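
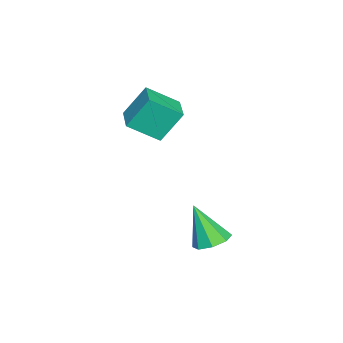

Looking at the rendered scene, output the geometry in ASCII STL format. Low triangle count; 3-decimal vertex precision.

solid 
facet normal -0.925 -0.376 -0.048
outer loop
vertex -2.281 -3.181 3.298
vertex -2.755 -1.9 2.391
vertex -1.869 -4.018 1.901
endloop
endfacet
facet normal 0.289 -0.781 0.553
outer loop
vertex -0.545 -3.48 1.969
vertex -2.281 -3.181 3.298
vertex -1.869 -4.018 1.901
endloop
endfacet
facet normal -0.925 -0.376 -0.048
outer loop
vertex -1.869 -4.018 1.901
vertex -2.755 -1.9 2.391
vertex -2.342 -2.737 0.993
endloop
endfacet
facet normal 0.245 -0.499 -0.831
outer loop
vertex -2.342 -2.737 0.993
vertex -0.545 -3.48 1.969
vertex -1.869 -4.018 1.901
endloop
endfacet
facet normal -0.245 0.498 0.832
outer loop
vertex -2.281 -3.181 3.298
vertex -1.431 -1.362 2.459
vertex -2.755 -1.9 2.391
endloop
endfacet
facet normal 0.289 -0.781 0.553
outer loop
vertex -0.958 -2.643 3.367
vertex -2.281 -3.181 3.298
vertex -0.545 -3.48 1.969
endloop
endfacet
facet normal -0.246 0.498 0.831
outer loop
vertex -0.958 -2.643 3.367
vertex -1.431 -1.362 2.459
vertex -2.281 -3.181 3.298
endloop
endfacet
facet normal -0.289 0.781 -0.553
outer loop
vertex -2.755 -1.9 2.391
vertex -1.431 -1.362 2.459
vertex -2.342 -2.737 0.993
endloop
endfacet
facet normal 0.246 -0.498 -0.832
outer loop
vertex -1.019 -2.199 1.062
vertex -0.545 -3.48 1.969
vertex -2.342 -2.737 0.993
endloop
endfacet
facet normal -0.289 0.781 -0.553
outer loop
vertex -2.342 -2.737 0.993
vertex -1.431 -1.362 2.459
vertex -1.019 -2.199 1.062
endloop
endfacet
facet normal 0.925 0.376 0.048
outer loop
vertex -1.019 -2.199 1.062
vertex -0.958 -2.643 3.367
vertex -0.545 -3.48 1.969
endloop
endfacet
facet normal 0.926 0.376 0.048
outer loop
vertex -1.431 -1.362 2.459
vertex -0.958 -2.643 3.367
vertex -1.019 -2.199 1.062
endloop
endfacet
facet normal 0.118 0.422 -0.899
outer loop
vertex 1.999 0.773 -2.707
vertex 1.225 0.554 -2.911
vertex 1.572 1.218 -2.554
endloop
endfacet
facet normal 0.638 0.383 0.668
outer loop
vertex 1.999 0.773 -2.707
vertex 1.572 1.218 -2.554
vertex 0.995 -0.274 -1.149
endloop
endfacet
facet normal 0.116 0.423 -0.899
outer loop
vertex 1.572 1.218 -2.554
vertex 1.225 0.554 -2.911
vertex 0.941 1.274 -2.609
endloop
endfacet
facet normal -0.003 0.686 0.728
outer loop
vertex 1.572 1.218 -2.554
vertex 0.941 1.274 -2.609
vertex 0.995 -0.274 -1.149
endloop
endfacet
facet normal 0.117 0.423 -0.898
outer loop
vertex 0.941 1.274 -2.609
vertex 1.225 0.554 -2.911
vertex 0.477 0.908 -2.842
endloop
endfacet
facet normal -0.669 0.497 0.552
outer loop
vertex 0.941 1.274 -2.609
vertex 0.477 0.908 -2.842
vertex 0.995 -0.274 -1.149
endloop
endfacet
facet normal 0.117 0.423 -0.899
outer loop
vertex 0.477 0.908 -2.842
vertex 1.225 0.554 -2.911
vertex 0.45 0.335 -3.115
endloop
endfacet
facet normal -0.967 -0.072 0.246
outer loop
vertex 0.477 0.908 -2.842
vertex 0.45 0.335 -3.115
vertex 0.995 -0.274 -1.149
endloop
endfacet
facet normal 0.117 0.422 -0.899
outer loop
vertex 0.45 0.335 -3.115
vertex 1.225 0.554 -2.911
vertex 0.877 -0.11 -3.268
endloop
endfacet
facet normal -0.724 -0.690 -0.013
outer loop
vertex 0.45 0.335 -3.115
vertex 0.877 -0.11 -3.268
vertex 0.995 -0.274 -1.149
endloop
endfacet
facet normal 0.117 0.422 -0.899
outer loop
vertex 0.877 -0.11 -3.268
vertex 1.225 0.554 -2.911
vertex 1.508 -0.166 -3.212
endloop
endfacet
facet normal -0.082 -0.994 -0.072
outer loop
vertex 0.877 -0.11 -3.268
vertex 1.508 -0.166 -3.212
vertex 0.995 -0.274 -1.149
endloop
endfacet
facet normal 0.117 0.422 -0.899
outer loop
vertex 1.508 -0.166 -3.212
vertex 1.225 0.554 -2.911
vertex 1.972 0.2 -2.98
endloop
endfacet
facet normal 0.584 -0.805 0.103
outer loop
vertex 1.508 -0.166 -3.212
vertex 1.972 0.2 -2.98
vertex 0.995 -0.274 -1.149
endloop
endfacet
facet normal 0.117 0.423 -0.899
outer loop
vertex 1.972 0.2 -2.98
vertex 1.225 0.554 -2.911
vertex 1.999 0.773 -2.707
endloop
endfacet
facet normal 0.881 -0.236 0.409
outer loop
vertex 1.972 0.2 -2.98
vertex 1.999 0.773 -2.707
vertex 0.995 -0.274 -1.149
endloop
endfacet

endsolid


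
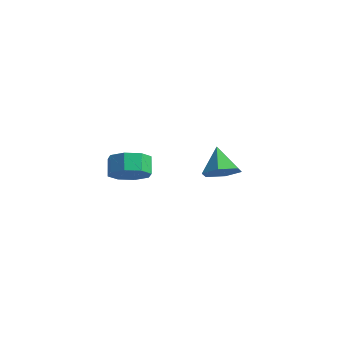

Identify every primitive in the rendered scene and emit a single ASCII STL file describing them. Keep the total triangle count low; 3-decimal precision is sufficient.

solid 
facet normal 0.518 -0.414 -0.748
outer loop
vertex 2.778 -2.842 2.397
vertex 2.007 -3.521 2.239
vertex 2.239 -2.575 1.876
endloop
endfacet
facet normal 0.523 0.846 -0.107
outer loop
vertex 2.778 -2.842 2.397
vertex 2.239 -2.575 1.876
vertex 2.225 -2.399 3.198
endloop
endfacet
facet normal 0.522 0.846 -0.107
outer loop
vertex 2.225 -2.399 3.198
vertex 2.239 -2.575 1.876
vertex 1.685 -2.132 2.678
endloop
endfacet
facet normal -0.517 0.414 0.749
outer loop
vertex 2.225 -2.399 3.198
vertex 1.685 -2.132 2.678
vertex 1.453 -3.079 3.041
endloop
endfacet
facet normal 0.517 -0.414 -0.749
outer loop
vertex 2.239 -2.575 1.876
vertex 2.007 -3.521 2.239
vertex 1.563 -2.862 1.568
endloop
endfacet
facet normal -0.110 0.836 -0.538
outer loop
vertex 2.239 -2.575 1.876
vertex 1.563 -2.862 1.568
vertex 1.685 -2.132 2.678
endloop
endfacet
facet normal -0.110 0.836 -0.538
outer loop
vertex 1.685 -2.132 2.678
vertex 1.563 -2.862 1.568
vertex 1.01 -2.419 2.37
endloop
endfacet
facet normal -0.518 0.414 0.749
outer loop
vertex 1.685 -2.132 2.678
vertex 1.01 -2.419 2.37
vertex 1.453 -3.079 3.041
endloop
endfacet
facet normal 0.517 -0.414 -0.749
outer loop
vertex 1.563 -2.862 1.568
vertex 2.007 -3.521 2.239
vertex 1.148 -3.536 1.654
endloop
endfacet
facet normal -0.679 0.335 -0.653
outer loop
vertex 1.563 -2.862 1.568
vertex 1.148 -3.536 1.654
vertex 1.01 -2.419 2.37
endloop
endfacet
facet normal -0.678 0.336 -0.654
outer loop
vertex 1.01 -2.419 2.37
vertex 1.148 -3.536 1.654
vertex 0.594 -3.093 2.455
endloop
endfacet
facet normal -0.518 0.414 0.749
outer loop
vertex 1.01 -2.419 2.37
vertex 0.594 -3.093 2.455
vertex 1.453 -3.079 3.041
endloop
endfacet
facet normal 0.517 -0.414 -0.749
outer loop
vertex 1.148 -3.536 1.654
vertex 2.007 -3.521 2.239
vertex 1.235 -4.201 2.082
endloop
endfacet
facet normal -0.848 -0.360 -0.388
outer loop
vertex 1.148 -3.536 1.654
vertex 1.235 -4.201 2.082
vertex 0.594 -3.093 2.455
endloop
endfacet
facet normal -0.849 -0.361 -0.386
outer loop
vertex 0.594 -3.093 2.455
vertex 1.235 -4.201 2.082
vertex 0.682 -3.758 2.883
endloop
endfacet
facet normal -0.518 0.414 0.749
outer loop
vertex 0.594 -3.093 2.455
vertex 0.682 -3.758 2.883
vertex 1.453 -3.079 3.041
endloop
endfacet
facet normal 0.517 -0.414 -0.749
outer loop
vertex 1.235 -4.201 2.082
vertex 2.007 -3.521 2.239
vertex 1.775 -4.468 2.602
endloop
endfacet
facet normal -0.522 -0.846 0.108
outer loop
vertex 1.235 -4.201 2.082
vertex 1.775 -4.468 2.602
vertex 0.682 -3.758 2.883
endloop
endfacet
facet normal -0.522 -0.846 0.107
outer loop
vertex 0.682 -3.758 2.883
vertex 1.775 -4.468 2.602
vertex 1.221 -4.025 3.404
endloop
endfacet
facet normal -0.518 0.414 0.748
outer loop
vertex 0.682 -3.758 2.883
vertex 1.221 -4.025 3.404
vertex 1.453 -3.079 3.041
endloop
endfacet
facet normal 0.518 -0.414 -0.749
outer loop
vertex 1.775 -4.468 2.602
vertex 2.007 -3.521 2.239
vertex 2.45 -4.181 2.91
endloop
endfacet
facet normal 0.110 -0.836 0.538
outer loop
vertex 1.775 -4.468 2.602
vertex 2.45 -4.181 2.91
vertex 1.221 -4.025 3.404
endloop
endfacet
facet normal 0.110 -0.836 0.538
outer loop
vertex 1.221 -4.025 3.404
vertex 2.45 -4.181 2.91
vertex 1.897 -3.738 3.712
endloop
endfacet
facet normal -0.517 0.414 0.749
outer loop
vertex 1.221 -4.025 3.404
vertex 1.897 -3.738 3.712
vertex 1.453 -3.079 3.041
endloop
endfacet
facet normal 0.518 -0.414 -0.749
outer loop
vertex 2.45 -4.181 2.91
vertex 2.007 -3.521 2.239
vertex 2.866 -3.507 2.825
endloop
endfacet
facet normal 0.678 -0.336 0.653
outer loop
vertex 2.45 -4.181 2.91
vertex 2.866 -3.507 2.825
vertex 1.897 -3.738 3.712
endloop
endfacet
facet normal 0.678 -0.334 0.654
outer loop
vertex 1.897 -3.738 3.712
vertex 2.866 -3.507 2.825
vertex 2.312 -3.064 3.626
endloop
endfacet
facet normal -0.517 0.414 0.749
outer loop
vertex 1.897 -3.738 3.712
vertex 2.312 -3.064 3.626
vertex 1.453 -3.079 3.041
endloop
endfacet
facet normal 0.518 -0.414 -0.749
outer loop
vertex 2.866 -3.507 2.825
vertex 2.007 -3.521 2.239
vertex 2.778 -2.842 2.397
endloop
endfacet
facet normal 0.848 0.361 0.387
outer loop
vertex 2.866 -3.507 2.825
vertex 2.778 -2.842 2.397
vertex 2.312 -3.064 3.626
endloop
endfacet
facet normal 0.849 0.360 0.387
outer loop
vertex 2.312 -3.064 3.626
vertex 2.778 -2.842 2.397
vertex 2.225 -2.399 3.198
endloop
endfacet
facet normal -0.517 0.414 0.749
outer loop
vertex 2.312 -3.064 3.626
vertex 2.225 -2.399 3.198
vertex 1.453 -3.079 3.041
endloop
endfacet
facet normal 0.559 -0.288 -0.777
outer loop
vertex 2.108 1.83 1.058
vertex 1.616 2.515 0.45
vertex 2.475 2.799 0.963
endloop
endfacet
facet normal 0.400 -0.062 0.914
outer loop
vertex 2.108 1.83 1.058
vertex 2.475 2.799 0.963
vertex 0.664 3.005 1.77
endloop
endfacet
facet normal 0.559 -0.288 -0.777
outer loop
vertex 2.475 2.799 0.963
vertex 1.616 2.515 0.45
vertex 1.983 3.484 0.355
endloop
endfacet
facet normal 0.339 0.749 0.569
outer loop
vertex 2.475 2.799 0.963
vertex 1.983 3.484 0.355
vertex 0.664 3.005 1.77
endloop
endfacet
facet normal 0.560 -0.288 -0.777
outer loop
vertex 1.983 3.484 0.355
vertex 1.616 2.515 0.45
vertex 1.124 3.2 -0.159
endloop
endfacet
facet normal -0.324 0.946 0.018
outer loop
vertex 1.983 3.484 0.355
vertex 1.124 3.2 -0.159
vertex 0.664 3.005 1.77
endloop
endfacet
facet normal 0.560 -0.288 -0.777
outer loop
vertex 1.124 3.2 -0.159
vertex 1.616 2.515 0.45
vertex 0.757 2.232 -0.064
endloop
endfacet
facet normal -0.925 0.332 -0.187
outer loop
vertex 1.124 3.2 -0.159
vertex 0.757 2.232 -0.064
vertex 0.664 3.005 1.77
endloop
endfacet
facet normal 0.560 -0.288 -0.777
outer loop
vertex 0.757 2.232 -0.064
vertex 1.616 2.515 0.45
vertex 1.249 1.547 0.544
endloop
endfacet
facet normal -0.863 -0.479 0.158
outer loop
vertex 0.757 2.232 -0.064
vertex 1.249 1.547 0.544
vertex 0.664 3.005 1.77
endloop
endfacet
facet normal 0.560 -0.288 -0.777
outer loop
vertex 1.249 1.547 0.544
vertex 1.616 2.515 0.45
vertex 2.108 1.83 1.058
endloop
endfacet
facet normal -0.201 -0.676 0.709
outer loop
vertex 1.249 1.547 0.544
vertex 2.108 1.83 1.058
vertex 0.664 3.005 1.77
endloop
endfacet

endsolid


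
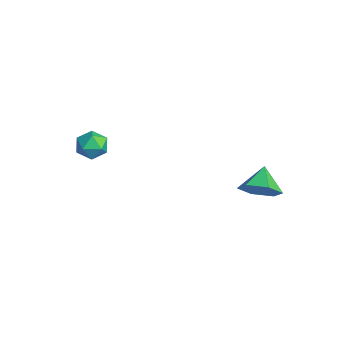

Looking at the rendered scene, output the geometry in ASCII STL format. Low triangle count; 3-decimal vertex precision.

solid 
facet normal 0.668 -0.472 -0.576
outer loop
vertex 5.093 4.142 -4.36
vertex 4.454 3.285 -4.399
vertex 4.362 4.054 -5.136
endloop
endfacet
facet normal -0.118 0.993 -0.002
outer loop
vertex 5.093 4.142 -4.36
vertex 4.362 4.054 -5.136
vertex 3.506 3.955 -3.581
endloop
endfacet
facet normal 0.668 -0.472 -0.576
outer loop
vertex 4.362 4.054 -5.136
vertex 4.454 3.285 -4.399
vertex 3.723 3.197 -5.175
endloop
endfacet
facet normal -0.737 0.566 -0.370
outer loop
vertex 4.362 4.054 -5.136
vertex 3.723 3.197 -5.175
vertex 3.506 3.955 -3.581
endloop
endfacet
facet normal 0.668 -0.472 -0.575
outer loop
vertex 3.723 3.197 -5.175
vertex 4.454 3.285 -4.399
vertex 3.815 2.428 -4.437
endloop
endfacet
facet normal -0.984 -0.169 -0.054
outer loop
vertex 3.723 3.197 -5.175
vertex 3.815 2.428 -4.437
vertex 3.506 3.955 -3.581
endloop
endfacet
facet normal 0.667 -0.472 -0.576
outer loop
vertex 3.815 2.428 -4.437
vertex 4.454 3.285 -4.399
vertex 4.546 2.515 -3.661
endloop
endfacet
facet normal -0.612 -0.477 0.630
outer loop
vertex 3.815 2.428 -4.437
vertex 4.546 2.515 -3.661
vertex 3.506 3.955 -3.581
endloop
endfacet
facet normal 0.668 -0.472 -0.576
outer loop
vertex 4.546 2.515 -3.661
vertex 4.454 3.285 -4.399
vertex 5.185 3.372 -3.622
endloop
endfacet
facet normal 0.007 -0.051 0.999
outer loop
vertex 4.546 2.515 -3.661
vertex 5.185 3.372 -3.622
vertex 3.506 3.955 -3.581
endloop
endfacet
facet normal 0.668 -0.472 -0.576
outer loop
vertex 5.185 3.372 -3.622
vertex 4.454 3.285 -4.399
vertex 5.093 4.142 -4.36
endloop
endfacet
facet normal 0.254 0.685 0.683
outer loop
vertex 5.185 3.372 -3.622
vertex 5.093 4.142 -4.36
vertex 3.506 3.955 -3.581
endloop
endfacet
facet normal -0.416 -0.187 0.890
outer loop
vertex -1.498 -2.634 -2.671
vertex -1.27 -3.473 -2.741
vertex -0.726 -2.903 -2.367
endloop
endfacet
facet normal -0.170 0.483 0.859
outer loop
vertex -1.498 -2.634 -2.671
vertex -0.726 -2.903 -2.367
vertex -0.784 -2.149 -2.802
endloop
endfacet
facet normal -0.493 0.811 0.314
outer loop
vertex -1.498 -2.634 -2.671
vertex -0.784 -2.149 -2.802
vertex -1.365 -2.253 -3.445
endloop
endfacet
facet normal -0.939 0.344 0.008
outer loop
vertex -1.498 -2.634 -2.671
vertex -1.365 -2.253 -3.445
vertex -1.665 -3.072 -3.408
endloop
endfacet
facet normal -0.891 -0.272 0.364
outer loop
vertex -1.498 -2.634 -2.671
vertex -1.665 -3.072 -3.408
vertex -1.27 -3.473 -2.741
endloop
endfacet
facet normal 0.527 0.455 0.718
outer loop
vertex -0.784 -2.149 -2.802
vertex -0.726 -2.903 -2.367
vertex -0.115 -2.688 -2.952
endloop
endfacet
facet normal 0.131 -0.628 0.767
outer loop
vertex -0.726 -2.903 -2.367
vertex -1.27 -3.473 -2.741
vertex -0.415 -3.507 -2.915
endloop
endfacet
facet normal -0.637 -0.767 -0.084
outer loop
vertex -1.27 -3.473 -2.741
vertex -1.665 -3.072 -3.408
vertex -0.996 -3.611 -3.558
endloop
endfacet
facet normal -0.714 0.232 -0.661
outer loop
vertex -1.665 -3.072 -3.408
vertex -1.365 -2.253 -3.445
vertex -1.054 -2.857 -3.993
endloop
endfacet
facet normal 0.006 0.986 -0.165
outer loop
vertex -1.365 -2.253 -3.445
vertex -0.784 -2.149 -2.802
vertex -0.51 -2.287 -3.619
endloop
endfacet
facet normal 0.939 -0.344 -0.008
outer loop
vertex -0.282 -3.126 -3.689
vertex -0.115 -2.688 -2.952
vertex -0.415 -3.507 -2.915
endloop
endfacet
facet normal 0.493 -0.811 -0.314
outer loop
vertex -0.282 -3.126 -3.689
vertex -0.415 -3.507 -2.915
vertex -0.996 -3.611 -3.558
endloop
endfacet
facet normal 0.170 -0.483 -0.859
outer loop
vertex -0.282 -3.126 -3.689
vertex -0.996 -3.611 -3.558
vertex -1.054 -2.857 -3.993
endloop
endfacet
facet normal 0.416 0.187 -0.890
outer loop
vertex -0.282 -3.126 -3.689
vertex -1.054 -2.857 -3.993
vertex -0.51 -2.287 -3.619
endloop
endfacet
facet normal 0.891 0.272 -0.364
outer loop
vertex -0.282 -3.126 -3.689
vertex -0.51 -2.287 -3.619
vertex -0.115 -2.688 -2.952
endloop
endfacet
facet normal 0.714 -0.232 0.661
outer loop
vertex -0.415 -3.507 -2.915
vertex -0.115 -2.688 -2.952
vertex -0.726 -2.903 -2.367
endloop
endfacet
facet normal -0.006 -0.986 0.165
outer loop
vertex -0.996 -3.611 -3.558
vertex -0.415 -3.507 -2.915
vertex -1.27 -3.473 -2.741
endloop
endfacet
facet normal -0.527 -0.455 -0.718
outer loop
vertex -1.054 -2.857 -3.993
vertex -0.996 -3.611 -3.558
vertex -1.665 -3.072 -3.408
endloop
endfacet
facet normal -0.131 0.628 -0.767
outer loop
vertex -0.51 -2.287 -3.619
vertex -1.054 -2.857 -3.993
vertex -1.365 -2.253 -3.445
endloop
endfacet
facet normal 0.637 0.767 0.084
outer loop
vertex -0.115 -2.688 -2.952
vertex -0.51 -2.287 -3.619
vertex -0.784 -2.149 -2.802
endloop
endfacet

endsolid


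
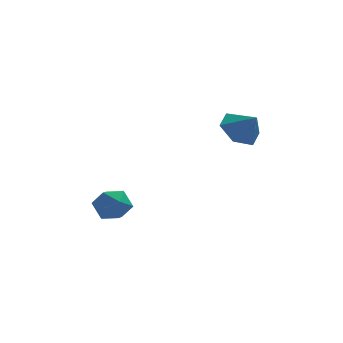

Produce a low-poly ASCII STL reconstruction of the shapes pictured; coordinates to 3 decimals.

solid 
facet normal -0.685 0.409 0.602
outer loop
vertex -2.442 -1.032 -3.902
vertex -2.026 -1.335 -3.223
vertex -1.835 -0.563 -3.53
endloop
endfacet
facet normal -0.613 0.790 0.004
outer loop
vertex -2.442 -1.032 -3.902
vertex -1.835 -0.563 -3.53
vertex -1.886 -0.598 -4.38
endloop
endfacet
facet normal -0.754 0.362 -0.548
outer loop
vertex -2.442 -1.032 -3.902
vertex -1.886 -0.598 -4.38
vertex -2.108 -1.391 -4.598
endloop
endfacet
facet normal -0.913 -0.285 -0.291
outer loop
vertex -2.442 -1.032 -3.902
vertex -2.108 -1.391 -4.598
vertex -2.194 -1.846 -3.883
endloop
endfacet
facet normal -0.871 -0.256 0.420
outer loop
vertex -2.442 -1.032 -3.902
vertex -2.194 -1.846 -3.883
vertex -2.026 -1.335 -3.223
endloop
endfacet
facet normal 0.070 0.997 -0.045
outer loop
vertex -1.886 -0.598 -4.38
vertex -1.835 -0.563 -3.53
vertex -1.126 -0.634 -3.997
endloop
endfacet
facet normal -0.048 0.379 0.924
outer loop
vertex -1.835 -0.563 -3.53
vertex -2.026 -1.335 -3.223
vertex -1.212 -1.089 -3.282
endloop
endfacet
facet normal -0.349 -0.696 0.628
outer loop
vertex -2.026 -1.335 -3.223
vertex -2.194 -1.846 -3.883
vertex -1.434 -1.882 -3.5
endloop
endfacet
facet normal -0.419 -0.742 -0.523
outer loop
vertex -2.194 -1.846 -3.883
vertex -2.108 -1.391 -4.598
vertex -1.485 -1.917 -4.35
endloop
endfacet
facet normal -0.160 0.303 -0.940
outer loop
vertex -2.108 -1.391 -4.598
vertex -1.886 -0.598 -4.38
vertex -1.294 -1.145 -4.657
endloop
endfacet
facet normal 0.913 0.285 0.291
outer loop
vertex -0.878 -1.448 -3.978
vertex -1.126 -0.634 -3.997
vertex -1.212 -1.089 -3.282
endloop
endfacet
facet normal 0.754 -0.362 0.548
outer loop
vertex -0.878 -1.448 -3.978
vertex -1.212 -1.089 -3.282
vertex -1.434 -1.882 -3.5
endloop
endfacet
facet normal 0.613 -0.790 -0.004
outer loop
vertex -0.878 -1.448 -3.978
vertex -1.434 -1.882 -3.5
vertex -1.485 -1.917 -4.35
endloop
endfacet
facet normal 0.685 -0.409 -0.602
outer loop
vertex -0.878 -1.448 -3.978
vertex -1.485 -1.917 -4.35
vertex -1.294 -1.145 -4.657
endloop
endfacet
facet normal 0.871 0.256 -0.420
outer loop
vertex -0.878 -1.448 -3.978
vertex -1.294 -1.145 -4.657
vertex -1.126 -0.634 -3.997
endloop
endfacet
facet normal 0.419 0.742 0.523
outer loop
vertex -1.212 -1.089 -3.282
vertex -1.126 -0.634 -3.997
vertex -1.835 -0.563 -3.53
endloop
endfacet
facet normal 0.160 -0.303 0.940
outer loop
vertex -1.434 -1.882 -3.5
vertex -1.212 -1.089 -3.282
vertex -2.026 -1.335 -3.223
endloop
endfacet
facet normal -0.070 -0.997 0.045
outer loop
vertex -1.485 -1.917 -4.35
vertex -1.434 -1.882 -3.5
vertex -2.194 -1.846 -3.883
endloop
endfacet
facet normal 0.048 -0.379 -0.924
outer loop
vertex -1.294 -1.145 -4.657
vertex -1.485 -1.917 -4.35
vertex -2.108 -1.391 -4.598
endloop
endfacet
facet normal 0.349 0.696 -0.628
outer loop
vertex -1.126 -0.634 -3.997
vertex -1.294 -1.145 -4.657
vertex -1.886 -0.598 -4.38
endloop
endfacet
facet normal -0.493 0.499 -0.713
outer loop
vertex 3.565 -2.441 -0.514
vertex 3.132 -1.938 0.137
vertex 3.94 -1.644 -0.216
endloop
endfacet
facet normal 0.914 -0.395 -0.094
outer loop
vertex 3.565 -2.441 -0.514
vertex 3.94 -1.644 -0.216
vertex 3.688 -2.502 0.943
endloop
endfacet
facet normal -0.493 0.499 -0.713
outer loop
vertex 3.94 -1.644 -0.216
vertex 3.132 -1.938 0.137
vertex 3.507 -1.141 0.436
endloop
endfacet
facet normal 0.885 0.261 0.386
outer loop
vertex 3.94 -1.644 -0.216
vertex 3.507 -1.141 0.436
vertex 3.688 -2.502 0.943
endloop
endfacet
facet normal -0.492 0.499 -0.713
outer loop
vertex 3.507 -1.141 0.436
vertex 3.132 -1.938 0.137
vertex 2.698 -1.435 0.789
endloop
endfacet
facet normal 0.257 0.367 0.894
outer loop
vertex 3.507 -1.141 0.436
vertex 2.698 -1.435 0.789
vertex 3.688 -2.502 0.943
endloop
endfacet
facet normal -0.492 0.499 -0.713
outer loop
vertex 2.698 -1.435 0.789
vertex 3.132 -1.938 0.137
vertex 2.323 -2.232 0.49
endloop
endfacet
facet normal -0.342 -0.185 0.921
outer loop
vertex 2.698 -1.435 0.789
vertex 2.323 -2.232 0.49
vertex 3.688 -2.502 0.943
endloop
endfacet
facet normal -0.492 0.498 -0.713
outer loop
vertex 2.323 -2.232 0.49
vertex 3.132 -1.938 0.137
vertex 2.757 -2.735 -0.161
endloop
endfacet
facet normal -0.313 -0.841 0.441
outer loop
vertex 2.323 -2.232 0.49
vertex 2.757 -2.735 -0.161
vertex 3.688 -2.502 0.943
endloop
endfacet
facet normal -0.493 0.499 -0.713
outer loop
vertex 2.757 -2.735 -0.161
vertex 3.132 -1.938 0.137
vertex 3.565 -2.441 -0.514
endloop
endfacet
facet normal 0.315 -0.947 -0.066
outer loop
vertex 2.757 -2.735 -0.161
vertex 3.565 -2.441 -0.514
vertex 3.688 -2.502 0.943
endloop
endfacet

endsolid


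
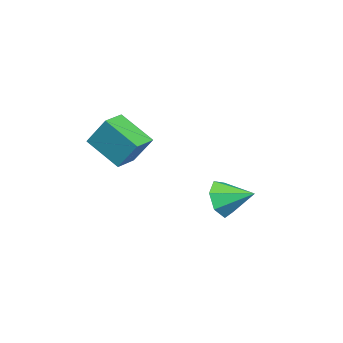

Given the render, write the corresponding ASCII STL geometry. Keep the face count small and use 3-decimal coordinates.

solid 
facet normal -0.988 0.143 0.053
outer loop
vertex 2.251 -2.928 2.207
vertex 2.447 -2.025 3.426
vertex 2.394 -1.554 1.166
endloop
endfacet
facet normal -0.127 -0.591 -0.797
outer loop
vertex 3.373 -1.695 1.114
vertex 2.251 -2.928 2.207
vertex 2.394 -1.554 1.166
endloop
endfacet
facet normal -0.988 0.144 0.053
outer loop
vertex 2.394 -1.554 1.166
vertex 2.447 -2.025 3.426
vertex 2.591 -0.65 2.385
endloop
endfacet
facet normal 0.082 0.794 -0.602
outer loop
vertex 2.591 -0.65 2.385
vertex 3.373 -1.695 1.114
vertex 2.394 -1.554 1.166
endloop
endfacet
facet normal -0.082 -0.794 0.602
outer loop
vertex 2.251 -2.928 2.207
vertex 3.426 -2.166 3.374
vertex 2.447 -2.025 3.426
endloop
endfacet
facet normal -0.128 -0.590 -0.797
outer loop
vertex 3.229 -3.07 2.155
vertex 2.251 -2.928 2.207
vertex 3.373 -1.695 1.114
endloop
endfacet
facet normal -0.083 -0.794 0.602
outer loop
vertex 3.229 -3.07 2.155
vertex 3.426 -2.166 3.374
vertex 2.251 -2.928 2.207
endloop
endfacet
facet normal 0.127 0.590 0.797
outer loop
vertex 2.447 -2.025 3.426
vertex 3.426 -2.166 3.374
vertex 2.591 -0.65 2.385
endloop
endfacet
facet normal 0.083 0.794 -0.602
outer loop
vertex 3.569 -0.792 2.333
vertex 3.373 -1.695 1.114
vertex 2.591 -0.65 2.385
endloop
endfacet
facet normal 0.128 0.590 0.797
outer loop
vertex 2.591 -0.65 2.385
vertex 3.426 -2.166 3.374
vertex 3.569 -0.792 2.333
endloop
endfacet
facet normal 0.988 -0.143 -0.053
outer loop
vertex 3.569 -0.792 2.333
vertex 3.229 -3.07 2.155
vertex 3.373 -1.695 1.114
endloop
endfacet
facet normal 0.988 -0.143 -0.053
outer loop
vertex 3.426 -2.166 3.374
vertex 3.229 -3.07 2.155
vertex 3.569 -0.792 2.333
endloop
endfacet
facet normal 0.020 -0.939 -0.344
outer loop
vertex -1.435 0.423 -2.824
vertex -1.825 0.11 -1.993
vertex -2.276 0.397 -2.802
endloop
endfacet
facet normal -0.040 0.775 -0.631
outer loop
vertex -1.435 0.423 -2.824
vertex -2.276 0.397 -2.802
vertex -1.855 1.49 -1.487
endloop
endfacet
facet normal 0.020 -0.939 -0.344
outer loop
vertex -2.276 0.397 -2.802
vertex -1.825 0.11 -1.993
vertex -2.778 0.155 -2.171
endloop
endfacet
facet normal -0.700 0.643 -0.310
outer loop
vertex -2.276 0.397 -2.802
vertex -2.778 0.155 -2.171
vertex -1.855 1.49 -1.487
endloop
endfacet
facet normal 0.020 -0.939 -0.344
outer loop
vertex -2.778 0.155 -2.171
vertex -1.825 0.11 -1.993
vertex -2.562 -0.121 -1.406
endloop
endfacet
facet normal -0.841 0.388 0.377
outer loop
vertex -2.778 0.155 -2.171
vertex -2.562 -0.121 -1.406
vertex -1.855 1.49 -1.487
endloop
endfacet
facet normal 0.020 -0.939 -0.344
outer loop
vertex -2.562 -0.121 -1.406
vertex -1.825 0.11 -1.993
vertex -1.792 -0.223 -1.082
endloop
endfacet
facet normal -0.357 0.202 0.912
outer loop
vertex -2.562 -0.121 -1.406
vertex -1.792 -0.223 -1.082
vertex -1.855 1.49 -1.487
endloop
endfacet
facet normal 0.021 -0.939 -0.344
outer loop
vertex -1.792 -0.223 -1.082
vertex -1.825 0.11 -1.993
vertex -1.047 -0.074 -1.444
endloop
endfacet
facet normal 0.389 0.225 0.893
outer loop
vertex -1.792 -0.223 -1.082
vertex -1.047 -0.074 -1.444
vertex -1.855 1.49 -1.487
endloop
endfacet
facet normal 0.020 -0.939 -0.344
outer loop
vertex -1.047 -0.074 -1.444
vertex -1.825 0.11 -1.993
vertex -0.888 0.213 -2.219
endloop
endfacet
facet normal 0.834 0.440 0.334
outer loop
vertex -1.047 -0.074 -1.444
vertex -0.888 0.213 -2.219
vertex -1.855 1.49 -1.487
endloop
endfacet
facet normal 0.020 -0.939 -0.344
outer loop
vertex -0.888 0.213 -2.219
vertex -1.825 0.11 -1.993
vertex -1.435 0.423 -2.824
endloop
endfacet
facet normal 0.643 0.684 -0.344
outer loop
vertex -0.888 0.213 -2.219
vertex -1.435 0.423 -2.824
vertex -1.855 1.49 -1.487
endloop
endfacet

endsolid


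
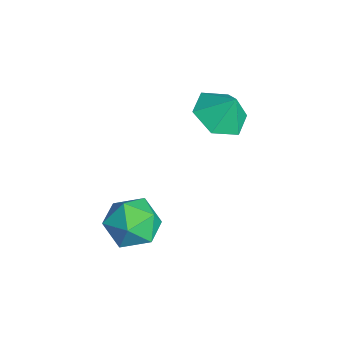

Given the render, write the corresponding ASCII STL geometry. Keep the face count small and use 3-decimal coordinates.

solid 
facet normal -0.979 0.178 0.097
outer loop
vertex 1.574 0.351 -3.301
vertex 1.515 -0.356 -2.599
vertex 1.712 0.588 -2.341
endloop
endfacet
facet normal -0.631 0.769 -0.099
outer loop
vertex 1.574 0.351 -3.301
vertex 1.712 0.588 -2.341
vertex 2.304 0.983 -3.043
endloop
endfacet
facet normal -0.296 0.634 -0.715
outer loop
vertex 1.574 0.351 -3.301
vertex 2.304 0.983 -3.043
vertex 2.472 0.282 -3.734
endloop
endfacet
facet normal -0.437 -0.041 -0.899
outer loop
vertex 1.574 0.351 -3.301
vertex 2.472 0.282 -3.734
vertex 1.985 -0.546 -3.46
endloop
endfacet
facet normal -0.859 -0.323 -0.398
outer loop
vertex 1.574 0.351 -3.301
vertex 1.985 -0.546 -3.46
vertex 1.515 -0.356 -2.599
endloop
endfacet
facet normal -0.137 0.908 0.396
outer loop
vertex 2.304 0.983 -3.043
vertex 1.712 0.588 -2.341
vertex 2.695 0.666 -2.18
endloop
endfacet
facet normal -0.699 -0.049 0.713
outer loop
vertex 1.712 0.588 -2.341
vertex 1.515 -0.356 -2.599
vertex 2.208 -0.162 -1.906
endloop
endfacet
facet normal -0.505 -0.859 -0.086
outer loop
vertex 1.515 -0.356 -2.599
vertex 1.985 -0.546 -3.46
vertex 2.376 -0.863 -2.597
endloop
endfacet
facet normal 0.179 -0.402 -0.898
outer loop
vertex 1.985 -0.546 -3.46
vertex 2.472 0.282 -3.734
vertex 2.968 -0.468 -3.299
endloop
endfacet
facet normal 0.407 0.689 -0.600
outer loop
vertex 2.472 0.282 -3.734
vertex 2.304 0.983 -3.043
vertex 3.165 0.476 -3.041
endloop
endfacet
facet normal 0.437 0.041 0.899
outer loop
vertex 3.106 -0.231 -2.339
vertex 2.695 0.666 -2.18
vertex 2.208 -0.162 -1.906
endloop
endfacet
facet normal 0.296 -0.634 0.715
outer loop
vertex 3.106 -0.231 -2.339
vertex 2.208 -0.162 -1.906
vertex 2.376 -0.863 -2.597
endloop
endfacet
facet normal 0.631 -0.769 0.099
outer loop
vertex 3.106 -0.231 -2.339
vertex 2.376 -0.863 -2.597
vertex 2.968 -0.468 -3.299
endloop
endfacet
facet normal 0.979 -0.178 -0.097
outer loop
vertex 3.106 -0.231 -2.339
vertex 2.968 -0.468 -3.299
vertex 3.165 0.476 -3.041
endloop
endfacet
facet normal 0.859 0.323 0.398
outer loop
vertex 3.106 -0.231 -2.339
vertex 3.165 0.476 -3.041
vertex 2.695 0.666 -2.18
endloop
endfacet
facet normal -0.179 0.402 0.898
outer loop
vertex 2.208 -0.162 -1.906
vertex 2.695 0.666 -2.18
vertex 1.712 0.588 -2.341
endloop
endfacet
facet normal -0.407 -0.689 0.600
outer loop
vertex 2.376 -0.863 -2.597
vertex 2.208 -0.162 -1.906
vertex 1.515 -0.356 -2.599
endloop
endfacet
facet normal 0.137 -0.908 -0.396
outer loop
vertex 2.968 -0.468 -3.299
vertex 2.376 -0.863 -2.597
vertex 1.985 -0.546 -3.46
endloop
endfacet
facet normal 0.699 0.049 -0.713
outer loop
vertex 3.165 0.476 -3.041
vertex 2.968 -0.468 -3.299
vertex 2.472 0.282 -3.734
endloop
endfacet
facet normal 0.505 0.859 0.086
outer loop
vertex 2.695 0.666 -2.18
vertex 3.165 0.476 -3.041
vertex 2.304 0.983 -3.043
endloop
endfacet
facet normal -0.304 -0.385 -0.872
outer loop
vertex 0.761 2.887 -0.499
vertex -0.077 3.368 -0.419
vertex 0.679 3.781 -0.865
endloop
endfacet
facet normal 0.939 0.201 0.281
outer loop
vertex 0.761 2.887 -0.499
vertex 0.679 3.781 -0.865
vertex 0.257 3.792 0.539
endloop
endfacet
facet normal -0.303 -0.386 -0.871
outer loop
vertex 0.679 3.781 -0.865
vertex -0.077 3.368 -0.419
vertex -0.16 4.262 -0.786
endloop
endfacet
facet normal 0.502 0.853 0.144
outer loop
vertex 0.679 3.781 -0.865
vertex -0.16 4.262 -0.786
vertex 0.257 3.792 0.539
endloop
endfacet
facet normal -0.303 -0.386 -0.871
outer loop
vertex -0.16 4.262 -0.786
vertex -0.077 3.368 -0.419
vertex -0.916 3.849 -0.34
endloop
endfacet
facet normal -0.251 0.885 0.393
outer loop
vertex -0.16 4.262 -0.786
vertex -0.916 3.849 -0.34
vertex 0.257 3.792 0.539
endloop
endfacet
facet normal -0.303 -0.386 -0.871
outer loop
vertex -0.916 3.849 -0.34
vertex -0.077 3.368 -0.419
vertex -0.833 2.955 0.027
endloop
endfacet
facet normal -0.570 0.266 0.778
outer loop
vertex -0.916 3.849 -0.34
vertex -0.833 2.955 0.027
vertex 0.257 3.792 0.539
endloop
endfacet
facet normal -0.303 -0.386 -0.871
outer loop
vertex -0.833 2.955 0.027
vertex -0.077 3.368 -0.419
vertex 0.006 2.474 -0.052
endloop
endfacet
facet normal -0.134 -0.384 0.914
outer loop
vertex -0.833 2.955 0.027
vertex 0.006 2.474 -0.052
vertex 0.257 3.792 0.539
endloop
endfacet
facet normal -0.305 -0.386 -0.871
outer loop
vertex 0.006 2.474 -0.052
vertex -0.077 3.368 -0.419
vertex 0.761 2.887 -0.499
endloop
endfacet
facet normal 0.621 -0.416 0.664
outer loop
vertex 0.006 2.474 -0.052
vertex 0.761 2.887 -0.499
vertex 0.257 3.792 0.539
endloop
endfacet

endsolid


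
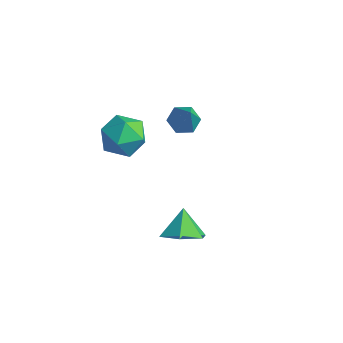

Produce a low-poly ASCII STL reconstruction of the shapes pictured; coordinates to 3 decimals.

solid 
facet normal 0.458 -0.449 -0.768
outer loop
vertex 1.918 -2.345 -3.543
vertex 1.406 -1.709 -4.22
vertex 2.347 -1.418 -3.829
endloop
endfacet
facet normal 0.406 0.093 0.909
outer loop
vertex 1.918 -2.345 -3.543
vertex 2.347 -1.418 -3.829
vertex 0.774 -1.091 -3.16
endloop
endfacet
facet normal 0.458 -0.448 -0.768
outer loop
vertex 2.347 -1.418 -3.829
vertex 1.406 -1.709 -4.22
vertex 1.835 -0.783 -4.505
endloop
endfacet
facet normal 0.368 0.800 0.473
outer loop
vertex 2.347 -1.418 -3.829
vertex 1.835 -0.783 -4.505
vertex 0.774 -1.091 -3.16
endloop
endfacet
facet normal 0.457 -0.448 -0.768
outer loop
vertex 1.835 -0.783 -4.505
vertex 1.406 -1.709 -4.22
vertex 0.893 -1.074 -4.896
endloop
endfacet
facet normal -0.291 0.957 -0.011
outer loop
vertex 1.835 -0.783 -4.505
vertex 0.893 -1.074 -4.896
vertex 0.774 -1.091 -3.16
endloop
endfacet
facet normal 0.458 -0.448 -0.768
outer loop
vertex 0.893 -1.074 -4.896
vertex 1.406 -1.709 -4.22
vertex 0.465 -2.001 -4.611
endloop
endfacet
facet normal -0.913 0.404 -0.059
outer loop
vertex 0.893 -1.074 -4.896
vertex 0.465 -2.001 -4.611
vertex 0.774 -1.091 -3.16
endloop
endfacet
facet normal 0.458 -0.448 -0.768
outer loop
vertex 0.465 -2.001 -4.611
vertex 1.406 -1.709 -4.22
vertex 0.977 -2.636 -3.935
endloop
endfacet
facet normal -0.875 -0.304 0.377
outer loop
vertex 0.465 -2.001 -4.611
vertex 0.977 -2.636 -3.935
vertex 0.774 -1.091 -3.16
endloop
endfacet
facet normal 0.458 -0.448 -0.768
outer loop
vertex 0.977 -2.636 -3.935
vertex 1.406 -1.709 -4.22
vertex 1.918 -2.345 -3.543
endloop
endfacet
facet normal -0.216 -0.460 0.861
outer loop
vertex 0.977 -2.636 -3.935
vertex 1.918 -2.345 -3.543
vertex 0.774 -1.091 -3.16
endloop
endfacet
facet normal -0.195 0.501 0.843
outer loop
vertex -3.742 0.573 -1.469
vertex -4.728 -0.071 -1.315
vertex -3.697 -0.443 -0.855
endloop
endfacet
facet normal 0.508 0.462 0.727
outer loop
vertex -3.742 0.573 -1.469
vertex -3.697 -0.443 -0.855
vertex -2.834 -0.176 -1.627
endloop
endfacet
facet normal 0.643 0.760 0.094
outer loop
vertex -3.742 0.573 -1.469
vertex -2.834 -0.176 -1.627
vertex -3.331 0.36 -2.563
endloop
endfacet
facet normal 0.024 0.983 -0.182
outer loop
vertex -3.742 0.573 -1.469
vertex -3.331 0.36 -2.563
vertex -4.502 0.424 -2.37
endloop
endfacet
facet normal -0.494 0.823 0.280
outer loop
vertex -3.742 0.573 -1.469
vertex -4.502 0.424 -2.37
vertex -4.728 -0.071 -1.315
endloop
endfacet
facet normal 0.687 -0.228 0.690
outer loop
vertex -2.834 -0.176 -1.627
vertex -3.697 -0.443 -0.855
vertex -3.258 -1.284 -1.57
endloop
endfacet
facet normal -0.451 -0.165 0.877
outer loop
vertex -3.697 -0.443 -0.855
vertex -4.728 -0.071 -1.315
vertex -4.429 -1.22 -1.377
endloop
endfacet
facet normal -0.934 0.356 -0.033
outer loop
vertex -4.728 -0.071 -1.315
vertex -4.502 0.424 -2.37
vertex -4.926 -0.684 -2.313
endloop
endfacet
facet normal -0.095 0.615 -0.782
outer loop
vertex -4.502 0.424 -2.37
vertex -3.331 0.36 -2.563
vertex -4.063 -0.417 -3.085
endloop
endfacet
facet normal 0.907 0.254 -0.336
outer loop
vertex -3.331 0.36 -2.563
vertex -2.834 -0.176 -1.627
vertex -3.032 -0.789 -2.625
endloop
endfacet
facet normal -0.024 -0.983 0.182
outer loop
vertex -4.018 -1.433 -2.471
vertex -3.258 -1.284 -1.57
vertex -4.429 -1.22 -1.377
endloop
endfacet
facet normal -0.643 -0.760 -0.094
outer loop
vertex -4.018 -1.433 -2.471
vertex -4.429 -1.22 -1.377
vertex -4.926 -0.684 -2.313
endloop
endfacet
facet normal -0.508 -0.462 -0.727
outer loop
vertex -4.018 -1.433 -2.471
vertex -4.926 -0.684 -2.313
vertex -4.063 -0.417 -3.085
endloop
endfacet
facet normal 0.195 -0.501 -0.843
outer loop
vertex -4.018 -1.433 -2.471
vertex -4.063 -0.417 -3.085
vertex -3.032 -0.789 -2.625
endloop
endfacet
facet normal 0.494 -0.823 -0.280
outer loop
vertex -4.018 -1.433 -2.471
vertex -3.032 -0.789 -2.625
vertex -3.258 -1.284 -1.57
endloop
endfacet
facet normal 0.095 -0.615 0.782
outer loop
vertex -4.429 -1.22 -1.377
vertex -3.258 -1.284 -1.57
vertex -3.697 -0.443 -0.855
endloop
endfacet
facet normal -0.907 -0.254 0.336
outer loop
vertex -4.926 -0.684 -2.313
vertex -4.429 -1.22 -1.377
vertex -4.728 -0.071 -1.315
endloop
endfacet
facet normal -0.687 0.228 -0.690
outer loop
vertex -4.063 -0.417 -3.085
vertex -4.926 -0.684 -2.313
vertex -4.502 0.424 -2.37
endloop
endfacet
facet normal 0.451 0.165 -0.877
outer loop
vertex -3.032 -0.789 -2.625
vertex -4.063 -0.417 -3.085
vertex -3.331 0.36 -2.563
endloop
endfacet
facet normal 0.934 -0.356 0.033
outer loop
vertex -3.258 -1.284 -1.57
vertex -3.032 -0.789 -2.625
vertex -2.834 -0.176 -1.627
endloop
endfacet
facet normal -0.511 0.285 -0.811
outer loop
vertex -2.704 2.657 -2.907
vertex -3.361 2.678 -2.486
vertex -2.914 3.315 -2.544
endloop
endfacet
facet normal 0.932 0.350 -0.095
outer loop
vertex -2.704 2.657 -2.907
vertex -2.914 3.315 -2.544
vertex -2.259 2.062 -0.734
endloop
endfacet
facet normal -0.511 0.285 -0.811
outer loop
vertex -2.914 3.315 -2.544
vertex -3.361 2.678 -2.486
vertex -3.571 3.336 -2.123
endloop
endfacet
facet normal 0.320 0.829 0.458
outer loop
vertex -2.914 3.315 -2.544
vertex -3.571 3.336 -2.123
vertex -2.259 2.062 -0.734
endloop
endfacet
facet normal -0.510 0.285 -0.812
outer loop
vertex -3.571 3.336 -2.123
vertex -3.361 2.678 -2.486
vertex -4.018 2.699 -2.066
endloop
endfacet
facet normal -0.460 0.394 0.796
outer loop
vertex -3.571 3.336 -2.123
vertex -4.018 2.699 -2.066
vertex -2.259 2.062 -0.734
endloop
endfacet
facet normal -0.510 0.285 -0.812
outer loop
vertex -4.018 2.699 -2.066
vertex -3.361 2.678 -2.486
vertex -3.808 2.041 -2.429
endloop
endfacet
facet normal -0.627 -0.520 0.580
outer loop
vertex -4.018 2.699 -2.066
vertex -3.808 2.041 -2.429
vertex -2.259 2.062 -0.734
endloop
endfacet
facet normal -0.510 0.285 -0.812
outer loop
vertex -3.808 2.041 -2.429
vertex -3.361 2.678 -2.486
vertex -3.151 2.02 -2.849
endloop
endfacet
facet normal -0.015 -1.000 0.026
outer loop
vertex -3.808 2.041 -2.429
vertex -3.151 2.02 -2.849
vertex -2.259 2.062 -0.734
endloop
endfacet
facet normal -0.511 0.285 -0.811
outer loop
vertex -3.151 2.02 -2.849
vertex -3.361 2.678 -2.486
vertex -2.704 2.657 -2.907
endloop
endfacet
facet normal 0.764 -0.565 -0.311
outer loop
vertex -3.151 2.02 -2.849
vertex -2.704 2.657 -2.907
vertex -2.259 2.062 -0.734
endloop
endfacet

endsolid


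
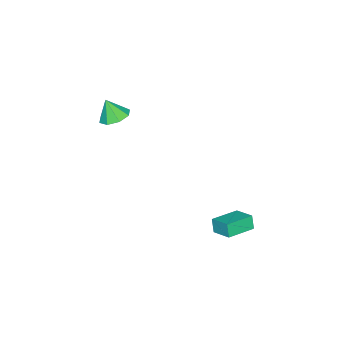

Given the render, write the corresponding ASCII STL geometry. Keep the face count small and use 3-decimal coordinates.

solid 
facet normal -0.925 0.360 -0.125
outer loop
vertex 0.998 3.212 -3.634
vertex 1.391 4.378 -3.184
vertex 1.209 3.464 -4.471
endloop
endfacet
facet normal -0.300 -0.890 -0.344
outer loop
vertex 2.809 2.842 -4.256
vertex 0.998 3.212 -3.634
vertex 1.209 3.464 -4.471
endloop
endfacet
facet normal -0.925 0.360 -0.125
outer loop
vertex 1.209 3.464 -4.471
vertex 1.391 4.378 -3.184
vertex 1.602 4.63 -4.022
endloop
endfacet
facet normal 0.234 0.280 -0.931
outer loop
vertex 1.602 4.63 -4.022
vertex 2.809 2.842 -4.256
vertex 1.209 3.464 -4.471
endloop
endfacet
facet normal -0.234 -0.280 0.931
outer loop
vertex 0.998 3.212 -3.634
vertex 2.991 3.756 -2.969
vertex 1.391 4.378 -3.184
endloop
endfacet
facet normal -0.300 -0.890 -0.343
outer loop
vertex 2.598 2.59 -3.418
vertex 0.998 3.212 -3.634
vertex 2.809 2.842 -4.256
endloop
endfacet
facet normal -0.234 -0.280 0.931
outer loop
vertex 2.598 2.59 -3.418
vertex 2.991 3.756 -2.969
vertex 0.998 3.212 -3.634
endloop
endfacet
facet normal 0.300 0.890 0.343
outer loop
vertex 1.391 4.378 -3.184
vertex 2.991 3.756 -2.969
vertex 1.602 4.63 -4.022
endloop
endfacet
facet normal 0.235 0.280 -0.931
outer loop
vertex 3.202 4.008 -3.806
vertex 2.809 2.842 -4.256
vertex 1.602 4.63 -4.022
endloop
endfacet
facet normal 0.300 0.890 0.344
outer loop
vertex 1.602 4.63 -4.022
vertex 2.991 3.756 -2.969
vertex 3.202 4.008 -3.806
endloop
endfacet
facet normal 0.925 -0.360 0.125
outer loop
vertex 3.202 4.008 -3.806
vertex 2.598 2.59 -3.418
vertex 2.809 2.842 -4.256
endloop
endfacet
facet normal 0.925 -0.360 0.125
outer loop
vertex 2.991 3.756 -2.969
vertex 2.598 2.59 -3.418
vertex 3.202 4.008 -3.806
endloop
endfacet
facet normal -0.070 0.379 -0.923
outer loop
vertex 3.554 -3.428 2.581
vertex 2.644 -3.558 2.597
vertex 3.207 -2.871 2.836
endloop
endfacet
facet normal 0.768 0.200 0.608
outer loop
vertex 3.554 -3.428 2.581
vertex 3.207 -2.871 2.836
vertex 2.736 -4.062 3.823
endloop
endfacet
facet normal -0.070 0.379 -0.923
outer loop
vertex 3.207 -2.871 2.836
vertex 2.644 -3.558 2.597
vertex 2.53 -2.716 2.951
endloop
endfacet
facet normal 0.261 0.553 0.791
outer loop
vertex 3.207 -2.871 2.836
vertex 2.53 -2.716 2.951
vertex 2.736 -4.062 3.823
endloop
endfacet
facet normal -0.071 0.378 -0.923
outer loop
vertex 2.53 -2.716 2.951
vertex 2.644 -3.558 2.597
vertex 1.92 -3.054 2.859
endloop
endfacet
facet normal -0.377 0.462 0.803
outer loop
vertex 2.53 -2.716 2.951
vertex 1.92 -3.054 2.859
vertex 2.736 -4.062 3.823
endloop
endfacet
facet normal -0.069 0.380 -0.922
outer loop
vertex 1.92 -3.054 2.859
vertex 2.644 -3.558 2.597
vertex 1.733 -3.687 2.612
endloop
endfacet
facet normal -0.773 -0.019 0.634
outer loop
vertex 1.92 -3.054 2.859
vertex 1.733 -3.687 2.612
vertex 2.736 -4.062 3.823
endloop
endfacet
facet normal -0.069 0.379 -0.923
outer loop
vertex 1.733 -3.687 2.612
vertex 2.644 -3.558 2.597
vertex 2.08 -4.244 2.357
endloop
endfacet
facet normal -0.693 -0.609 0.386
outer loop
vertex 1.733 -3.687 2.612
vertex 2.08 -4.244 2.357
vertex 2.736 -4.062 3.823
endloop
endfacet
facet normal -0.070 0.380 -0.922
outer loop
vertex 2.08 -4.244 2.357
vertex 2.644 -3.558 2.597
vertex 2.757 -4.399 2.242
endloop
endfacet
facet normal -0.186 -0.962 0.202
outer loop
vertex 2.08 -4.244 2.357
vertex 2.757 -4.399 2.242
vertex 2.736 -4.062 3.823
endloop
endfacet
facet normal -0.070 0.380 -0.922
outer loop
vertex 2.757 -4.399 2.242
vertex 2.644 -3.558 2.597
vertex 3.368 -4.061 2.335
endloop
endfacet
facet normal 0.453 -0.871 0.192
outer loop
vertex 2.757 -4.399 2.242
vertex 3.368 -4.061 2.335
vertex 2.736 -4.062 3.823
endloop
endfacet
facet normal -0.070 0.379 -0.923
outer loop
vertex 3.368 -4.061 2.335
vertex 2.644 -3.558 2.597
vertex 3.554 -3.428 2.581
endloop
endfacet
facet normal 0.848 -0.389 0.360
outer loop
vertex 3.368 -4.061 2.335
vertex 3.554 -3.428 2.581
vertex 2.736 -4.062 3.823
endloop
endfacet

endsolid


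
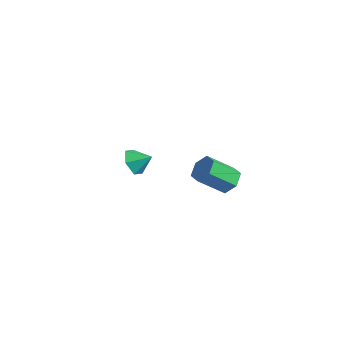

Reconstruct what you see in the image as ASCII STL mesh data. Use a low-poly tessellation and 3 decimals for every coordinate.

solid 
facet normal -0.670 -0.546 -0.503
outer loop
vertex -3.366 -1.278 -3.606
vertex -3.742 -1.533 -2.829
vertex -4.032 -0.791 -3.248
endloop
endfacet
facet normal 0.430 0.837 -0.339
outer loop
vertex -3.366 -1.278 -3.606
vertex -4.032 -0.791 -3.248
vertex -2.998 -0.927 -2.271
endloop
endfacet
facet normal -0.670 -0.546 -0.503
outer loop
vertex -4.032 -0.791 -3.248
vertex -3.742 -1.533 -2.829
vertex -4.408 -1.046 -2.471
endloop
endfacet
facet normal -0.118 0.959 0.258
outer loop
vertex -4.032 -0.791 -3.248
vertex -4.408 -1.046 -2.471
vertex -2.998 -0.927 -2.271
endloop
endfacet
facet normal -0.670 -0.546 -0.503
outer loop
vertex -4.408 -1.046 -2.471
vertex -3.742 -1.533 -2.829
vertex -4.118 -1.788 -2.052
endloop
endfacet
facet normal -0.162 0.436 0.885
outer loop
vertex -4.408 -1.046 -2.471
vertex -4.118 -1.788 -2.052
vertex -2.998 -0.927 -2.271
endloop
endfacet
facet normal -0.670 -0.546 -0.503
outer loop
vertex -4.118 -1.788 -2.052
vertex -3.742 -1.533 -2.829
vertex -3.451 -2.275 -2.411
endloop
endfacet
facet normal 0.340 -0.210 0.917
outer loop
vertex -4.118 -1.788 -2.052
vertex -3.451 -2.275 -2.411
vertex -2.998 -0.927 -2.271
endloop
endfacet
facet normal -0.670 -0.546 -0.503
outer loop
vertex -3.451 -2.275 -2.411
vertex -3.742 -1.533 -2.829
vertex -3.075 -2.02 -3.188
endloop
endfacet
facet normal 0.887 -0.331 0.321
outer loop
vertex -3.451 -2.275 -2.411
vertex -3.075 -2.02 -3.188
vertex -2.998 -0.927 -2.271
endloop
endfacet
facet normal -0.670 -0.546 -0.503
outer loop
vertex -3.075 -2.02 -3.188
vertex -3.742 -1.533 -2.829
vertex -3.366 -1.278 -3.606
endloop
endfacet
facet normal 0.932 0.192 -0.307
outer loop
vertex -3.075 -2.02 -3.188
vertex -3.366 -1.278 -3.606
vertex -2.998 -0.927 -2.271
endloop
endfacet
facet normal 0.304 0.708 -0.638
outer loop
vertex 3.932 -1.097 -0.484
vertex 3.151 -0.891 -0.628
vertex 3.568 -0.525 -0.023
endloop
endfacet
facet normal 0.843 0.112 0.527
outer loop
vertex 3.932 -1.097 -0.484
vertex 3.568 -0.525 -0.023
vertex 3.389 -2.356 0.651
endloop
endfacet
facet normal 0.843 0.112 0.527
outer loop
vertex 3.389 -2.356 0.651
vertex 3.568 -0.525 -0.023
vertex 3.025 -1.784 1.112
endloop
endfacet
facet normal -0.305 -0.708 0.637
outer loop
vertex 3.389 -2.356 0.651
vertex 3.025 -1.784 1.112
vertex 2.609 -2.149 0.508
endloop
endfacet
facet normal 0.305 0.707 -0.638
outer loop
vertex 3.568 -0.525 -0.023
vertex 3.151 -0.891 -0.628
vertex 2.787 -0.318 -0.167
endloop
endfacet
facet normal 0.037 0.660 0.750
outer loop
vertex 3.568 -0.525 -0.023
vertex 2.787 -0.318 -0.167
vertex 3.025 -1.784 1.112
endloop
endfacet
facet normal 0.038 0.660 0.750
outer loop
vertex 3.025 -1.784 1.112
vertex 2.787 -0.318 -0.167
vertex 2.245 -1.577 0.969
endloop
endfacet
facet normal -0.305 -0.708 0.637
outer loop
vertex 3.025 -1.784 1.112
vertex 2.245 -1.577 0.969
vertex 2.609 -2.149 0.508
endloop
endfacet
facet normal 0.305 0.707 -0.638
outer loop
vertex 2.787 -0.318 -0.167
vertex 3.151 -0.891 -0.628
vertex 2.371 -0.684 -0.771
endloop
endfacet
facet normal -0.806 0.548 0.223
outer loop
vertex 2.787 -0.318 -0.167
vertex 2.371 -0.684 -0.771
vertex 2.245 -1.577 0.969
endloop
endfacet
facet normal -0.806 0.549 0.223
outer loop
vertex 2.245 -1.577 0.969
vertex 2.371 -0.684 -0.771
vertex 1.828 -1.943 0.364
endloop
endfacet
facet normal -0.304 -0.708 0.638
outer loop
vertex 2.245 -1.577 0.969
vertex 1.828 -1.943 0.364
vertex 2.609 -2.149 0.508
endloop
endfacet
facet normal 0.305 0.708 -0.637
outer loop
vertex 2.371 -0.684 -0.771
vertex 3.151 -0.891 -0.628
vertex 2.735 -1.256 -1.232
endloop
endfacet
facet normal -0.843 -0.112 -0.527
outer loop
vertex 2.371 -0.684 -0.771
vertex 2.735 -1.256 -1.232
vertex 1.828 -1.943 0.364
endloop
endfacet
facet normal -0.843 -0.112 -0.527
outer loop
vertex 1.828 -1.943 0.364
vertex 2.735 -1.256 -1.232
vertex 2.192 -2.515 -0.097
endloop
endfacet
facet normal -0.304 -0.708 0.638
outer loop
vertex 1.828 -1.943 0.364
vertex 2.192 -2.515 -0.097
vertex 2.609 -2.149 0.508
endloop
endfacet
facet normal 0.305 0.708 -0.637
outer loop
vertex 2.735 -1.256 -1.232
vertex 3.151 -0.891 -0.628
vertex 3.515 -1.463 -1.089
endloop
endfacet
facet normal -0.038 -0.660 -0.750
outer loop
vertex 2.735 -1.256 -1.232
vertex 3.515 -1.463 -1.089
vertex 2.192 -2.515 -0.097
endloop
endfacet
facet normal -0.037 -0.661 -0.750
outer loop
vertex 2.192 -2.515 -0.097
vertex 3.515 -1.463 -1.089
vertex 2.973 -2.722 0.047
endloop
endfacet
facet normal -0.305 -0.707 0.638
outer loop
vertex 2.192 -2.515 -0.097
vertex 2.973 -2.722 0.047
vertex 2.609 -2.149 0.508
endloop
endfacet
facet normal 0.304 0.708 -0.638
outer loop
vertex 3.515 -1.463 -1.089
vertex 3.151 -0.891 -0.628
vertex 3.932 -1.097 -0.484
endloop
endfacet
facet normal 0.806 -0.549 -0.224
outer loop
vertex 3.515 -1.463 -1.089
vertex 3.932 -1.097 -0.484
vertex 2.973 -2.722 0.047
endloop
endfacet
facet normal 0.806 -0.548 -0.223
outer loop
vertex 2.973 -2.722 0.047
vertex 3.932 -1.097 -0.484
vertex 3.389 -2.356 0.651
endloop
endfacet
facet normal -0.305 -0.707 0.638
outer loop
vertex 2.973 -2.722 0.047
vertex 3.389 -2.356 0.651
vertex 2.609 -2.149 0.508
endloop
endfacet

endsolid


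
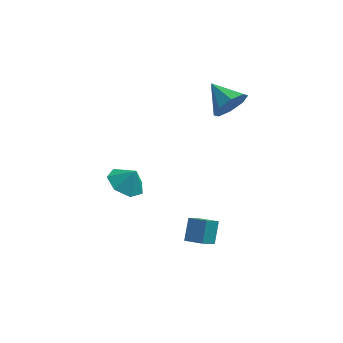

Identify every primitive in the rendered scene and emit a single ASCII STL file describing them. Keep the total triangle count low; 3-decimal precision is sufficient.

solid 
facet normal -0.907 0.365 -0.211
outer loop
vertex 1.292 -2.973 -3.29
vertex 1.447 -2.08 -2.415
vertex 1.852 -2.134 -4.246
endloop
endfacet
facet normal -0.123 -0.709 -0.694
outer loop
vertex 2.713 -2.48 -4.045
vertex 1.292 -2.973 -3.29
vertex 1.852 -2.134 -4.246
endloop
endfacet
facet normal -0.907 0.365 -0.211
outer loop
vertex 1.852 -2.134 -4.246
vertex 1.447 -2.08 -2.415
vertex 2.007 -1.241 -3.371
endloop
endfacet
facet normal 0.403 0.604 -0.688
outer loop
vertex 2.007 -1.241 -3.371
vertex 2.713 -2.48 -4.045
vertex 1.852 -2.134 -4.246
endloop
endfacet
facet normal -0.403 -0.604 0.688
outer loop
vertex 1.292 -2.973 -3.29
vertex 2.308 -2.426 -2.214
vertex 1.447 -2.08 -2.415
endloop
endfacet
facet normal -0.123 -0.709 -0.694
outer loop
vertex 2.153 -3.319 -3.089
vertex 1.292 -2.973 -3.29
vertex 2.713 -2.48 -4.045
endloop
endfacet
facet normal -0.403 -0.604 0.688
outer loop
vertex 2.153 -3.319 -3.089
vertex 2.308 -2.426 -2.214
vertex 1.292 -2.973 -3.29
endloop
endfacet
facet normal 0.123 0.709 0.694
outer loop
vertex 1.447 -2.08 -2.415
vertex 2.308 -2.426 -2.214
vertex 2.007 -1.241 -3.371
endloop
endfacet
facet normal 0.403 0.604 -0.688
outer loop
vertex 2.868 -1.587 -3.17
vertex 2.713 -2.48 -4.045
vertex 2.007 -1.241 -3.371
endloop
endfacet
facet normal 0.123 0.709 0.694
outer loop
vertex 2.007 -1.241 -3.371
vertex 2.308 -2.426 -2.214
vertex 2.868 -1.587 -3.17
endloop
endfacet
facet normal 0.907 -0.365 0.211
outer loop
vertex 2.868 -1.587 -3.17
vertex 2.153 -3.319 -3.089
vertex 2.713 -2.48 -4.045
endloop
endfacet
facet normal 0.907 -0.365 0.211
outer loop
vertex 2.308 -2.426 -2.214
vertex 2.153 -3.319 -3.089
vertex 2.868 -1.587 -3.17
endloop
endfacet
facet normal -0.492 -0.055 -0.869
outer loop
vertex -0.834 -0.649 -2.098
vertex -1.674 -0.29 -1.645
vertex -0.926 0.232 -2.102
endloop
endfacet
facet normal 0.977 0.103 0.189
outer loop
vertex -0.834 -0.649 -2.098
vertex -0.926 0.232 -2.102
vertex -1.146 -0.23 -0.715
endloop
endfacet
facet normal -0.493 -0.054 -0.869
outer loop
vertex -0.926 0.232 -2.102
vertex -1.674 -0.29 -1.645
vertex -1.581 0.719 -1.761
endloop
endfacet
facet normal 0.668 0.668 0.328
outer loop
vertex -0.926 0.232 -2.102
vertex -1.581 0.719 -1.761
vertex -1.146 -0.23 -0.715
endloop
endfacet
facet normal -0.492 -0.054 -0.869
outer loop
vertex -1.581 0.719 -1.761
vertex -1.674 -0.29 -1.645
vertex -2.306 0.447 -1.333
endloop
endfacet
facet normal 0.097 0.757 0.646
outer loop
vertex -1.581 0.719 -1.761
vertex -2.306 0.447 -1.333
vertex -1.146 -0.23 -0.715
endloop
endfacet
facet normal -0.493 -0.055 -0.868
outer loop
vertex -2.306 0.447 -1.333
vertex -1.674 -0.29 -1.645
vertex -2.555 -0.38 -1.139
endloop
endfacet
facet normal -0.304 0.303 0.903
outer loop
vertex -2.306 0.447 -1.333
vertex -2.555 -0.38 -1.139
vertex -1.146 -0.23 -0.715
endloop
endfacet
facet normal -0.493 -0.056 -0.868
outer loop
vertex -2.555 -0.38 -1.139
vertex -1.674 -0.29 -1.645
vertex -2.14 -1.139 -1.326
endloop
endfacet
facet normal -0.235 -0.352 0.906
outer loop
vertex -2.555 -0.38 -1.139
vertex -2.14 -1.139 -1.326
vertex -1.146 -0.23 -0.715
endloop
endfacet
facet normal -0.493 -0.056 -0.868
outer loop
vertex -2.14 -1.139 -1.326
vertex -1.674 -0.29 -1.645
vertex -1.374 -1.259 -1.753
endloop
endfacet
facet normal 0.252 -0.714 0.653
outer loop
vertex -2.14 -1.139 -1.326
vertex -1.374 -1.259 -1.753
vertex -1.146 -0.23 -0.715
endloop
endfacet
facet normal -0.492 -0.056 -0.869
outer loop
vertex -1.374 -1.259 -1.753
vertex -1.674 -0.29 -1.645
vertex -0.834 -0.649 -2.098
endloop
endfacet
facet normal 0.792 -0.512 0.334
outer loop
vertex -1.374 -1.259 -1.753
vertex -0.834 -0.649 -2.098
vertex -1.146 -0.23 -0.715
endloop
endfacet
facet normal 0.617 -0.696 -0.369
outer loop
vertex 3.856 1.73 3.678
vertex 3.28 1.657 2.852
vertex 4.074 2.219 3.12
endloop
endfacet
facet normal 0.329 0.643 0.692
outer loop
vertex 3.856 1.73 3.678
vertex 4.074 2.219 3.12
vertex 2.28 2.783 3.448
endloop
endfacet
facet normal 0.617 -0.696 -0.368
outer loop
vertex 4.074 2.219 3.12
vertex 3.28 1.657 2.852
vertex 3.827 2.378 2.405
endloop
endfacet
facet normal 0.315 0.944 0.101
outer loop
vertex 4.074 2.219 3.12
vertex 3.827 2.378 2.405
vertex 2.28 2.783 3.448
endloop
endfacet
facet normal 0.616 -0.696 -0.369
outer loop
vertex 3.827 2.378 2.405
vertex 3.28 1.657 2.852
vertex 3.259 2.115 1.952
endloop
endfacet
facet normal -0.063 0.895 -0.441
outer loop
vertex 3.827 2.378 2.405
vertex 3.259 2.115 1.952
vertex 2.28 2.783 3.448
endloop
endfacet
facet normal 0.617 -0.696 -0.368
outer loop
vertex 3.259 2.115 1.952
vertex 3.28 1.657 2.852
vertex 2.703 1.583 2.026
endloop
endfacet
facet normal -0.585 0.526 -0.618
outer loop
vertex 3.259 2.115 1.952
vertex 2.703 1.583 2.026
vertex 2.28 2.783 3.448
endloop
endfacet
facet normal 0.617 -0.695 -0.369
outer loop
vertex 2.703 1.583 2.026
vertex 3.28 1.657 2.852
vertex 2.485 1.094 2.583
endloop
endfacet
facet normal -0.945 0.052 -0.324
outer loop
vertex 2.703 1.583 2.026
vertex 2.485 1.094 2.583
vertex 2.28 2.783 3.448
endloop
endfacet
facet normal 0.617 -0.696 -0.368
outer loop
vertex 2.485 1.094 2.583
vertex 3.28 1.657 2.852
vertex 2.732 0.935 3.298
endloop
endfacet
facet normal -0.931 -0.249 0.266
outer loop
vertex 2.485 1.094 2.583
vertex 2.732 0.935 3.298
vertex 2.28 2.783 3.448
endloop
endfacet
facet normal 0.617 -0.696 -0.368
outer loop
vertex 2.732 0.935 3.298
vertex 3.28 1.657 2.852
vertex 3.3 1.198 3.752
endloop
endfacet
facet normal -0.553 -0.201 0.808
outer loop
vertex 2.732 0.935 3.298
vertex 3.3 1.198 3.752
vertex 2.28 2.783 3.448
endloop
endfacet
facet normal 0.617 -0.696 -0.369
outer loop
vertex 3.3 1.198 3.752
vertex 3.28 1.657 2.852
vertex 3.856 1.73 3.678
endloop
endfacet
facet normal -0.031 0.169 0.985
outer loop
vertex 3.3 1.198 3.752
vertex 3.856 1.73 3.678
vertex 2.28 2.783 3.448
endloop
endfacet

endsolid


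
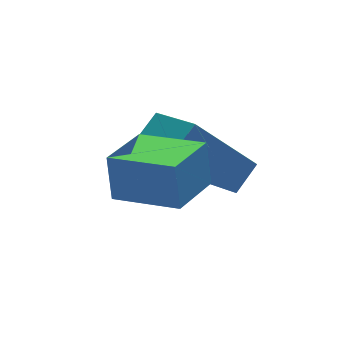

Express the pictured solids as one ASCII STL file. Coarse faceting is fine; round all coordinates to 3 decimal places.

solid 
facet normal -0.580 0.777 -0.245
outer loop
vertex -3.191 1.857 4.461
vertex -2.024 2.603 4.067
vertex -3.29 1.443 3.382
endloop
endfacet
facet normal -0.810 -0.518 0.273
outer loop
vertex -2.316 0.137 3.793
vertex -3.191 1.857 4.461
vertex -3.29 1.443 3.382
endloop
endfacet
facet normal -0.580 0.777 -0.245
outer loop
vertex -3.29 1.443 3.382
vertex -2.024 2.603 4.067
vertex -2.123 2.189 2.988
endloop
endfacet
facet normal -0.086 -0.357 -0.930
outer loop
vertex -2.123 2.189 2.988
vertex -2.316 0.137 3.793
vertex -3.29 1.443 3.382
endloop
endfacet
facet normal 0.086 0.357 0.930
outer loop
vertex -3.191 1.857 4.461
vertex -1.05 1.297 4.478
vertex -2.024 2.603 4.067
endloop
endfacet
facet normal -0.810 -0.518 0.273
outer loop
vertex -2.217 0.551 4.872
vertex -3.191 1.857 4.461
vertex -2.316 0.137 3.793
endloop
endfacet
facet normal 0.086 0.357 0.930
outer loop
vertex -2.217 0.551 4.872
vertex -1.05 1.297 4.478
vertex -3.191 1.857 4.461
endloop
endfacet
facet normal 0.810 0.518 -0.273
outer loop
vertex -2.024 2.603 4.067
vertex -1.05 1.297 4.478
vertex -2.123 2.189 2.988
endloop
endfacet
facet normal -0.086 -0.357 -0.930
outer loop
vertex -1.149 0.883 3.399
vertex -2.316 0.137 3.793
vertex -2.123 2.189 2.988
endloop
endfacet
facet normal 0.810 0.518 -0.273
outer loop
vertex -2.123 2.189 2.988
vertex -1.05 1.297 4.478
vertex -1.149 0.883 3.399
endloop
endfacet
facet normal 0.580 -0.777 0.245
outer loop
vertex -1.149 0.883 3.399
vertex -2.217 0.551 4.872
vertex -2.316 0.137 3.793
endloop
endfacet
facet normal 0.580 -0.777 0.245
outer loop
vertex -1.05 1.297 4.478
vertex -2.217 0.551 4.872
vertex -1.149 0.883 3.399
endloop
endfacet
facet normal -0.598 0.344 0.724
outer loop
vertex -0.766 2.329 4.083
vertex -0.942 3.886 3.197
vertex -1.482 2.0 3.648
endloop
endfacet
facet normal 0.098 -0.865 0.492
outer loop
vertex -0.258 1.294 2.163
vertex -0.766 2.329 4.083
vertex -1.482 2.0 3.648
endloop
endfacet
facet normal -0.597 0.344 0.724
outer loop
vertex -1.482 2.0 3.648
vertex -0.942 3.886 3.197
vertex -1.659 3.557 2.762
endloop
endfacet
facet normal -0.796 -0.365 -0.483
outer loop
vertex -1.659 3.557 2.762
vertex -0.258 1.294 2.163
vertex -1.482 2.0 3.648
endloop
endfacet
facet normal 0.796 0.365 0.483
outer loop
vertex -0.766 2.329 4.083
vertex 0.282 3.18 1.712
vertex -0.942 3.886 3.197
endloop
endfacet
facet normal 0.098 -0.865 0.492
outer loop
vertex 0.459 1.623 2.598
vertex -0.766 2.329 4.083
vertex -0.258 1.294 2.163
endloop
endfacet
facet normal 0.796 0.365 0.483
outer loop
vertex 0.459 1.623 2.598
vertex 0.282 3.18 1.712
vertex -0.766 2.329 4.083
endloop
endfacet
facet normal -0.098 0.865 -0.492
outer loop
vertex -0.942 3.886 3.197
vertex 0.282 3.18 1.712
vertex -1.659 3.557 2.762
endloop
endfacet
facet normal -0.796 -0.365 -0.483
outer loop
vertex -0.434 2.851 1.277
vertex -0.258 1.294 2.163
vertex -1.659 3.557 2.762
endloop
endfacet
facet normal -0.098 0.865 -0.492
outer loop
vertex -1.659 3.557 2.762
vertex 0.282 3.18 1.712
vertex -0.434 2.851 1.277
endloop
endfacet
facet normal 0.597 -0.345 -0.724
outer loop
vertex -0.434 2.851 1.277
vertex 0.459 1.623 2.598
vertex -0.258 1.294 2.163
endloop
endfacet
facet normal 0.598 -0.344 -0.724
outer loop
vertex 0.282 3.18 1.712
vertex 0.459 1.623 2.598
vertex -0.434 2.851 1.277
endloop
endfacet

endsolid


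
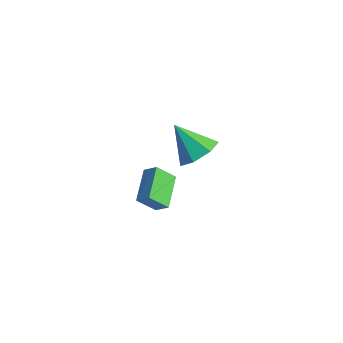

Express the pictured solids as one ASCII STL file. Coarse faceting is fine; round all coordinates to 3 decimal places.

solid 
facet normal -0.726 -0.282 -0.627
outer loop
vertex -0.994 2.285 -3.087
vertex -2.077 3.723 -2.48
vertex -0.482 3.069 -4.032
endloop
endfacet
facet normal 0.570 -0.757 -0.319
outer loop
vertex 0.157 3.317 -3.48
vertex -0.994 2.285 -3.087
vertex -0.482 3.069 -4.032
endloop
endfacet
facet normal -0.726 -0.282 -0.627
outer loop
vertex -0.482 3.069 -4.032
vertex -2.077 3.723 -2.48
vertex -1.565 4.507 -3.425
endloop
endfacet
facet normal 0.385 0.590 -0.710
outer loop
vertex -1.565 4.507 -3.425
vertex 0.157 3.317 -3.48
vertex -0.482 3.069 -4.032
endloop
endfacet
facet normal -0.385 -0.590 0.710
outer loop
vertex -0.994 2.285 -3.087
vertex -1.438 3.971 -1.928
vertex -2.077 3.723 -2.48
endloop
endfacet
facet normal 0.570 -0.757 -0.319
outer loop
vertex -0.355 2.533 -2.535
vertex -0.994 2.285 -3.087
vertex 0.157 3.317 -3.48
endloop
endfacet
facet normal -0.385 -0.590 0.710
outer loop
vertex -0.355 2.533 -2.535
vertex -1.438 3.971 -1.928
vertex -0.994 2.285 -3.087
endloop
endfacet
facet normal -0.570 0.757 0.319
outer loop
vertex -2.077 3.723 -2.48
vertex -1.438 3.971 -1.928
vertex -1.565 4.507 -3.425
endloop
endfacet
facet normal 0.385 0.590 -0.710
outer loop
vertex -0.926 4.755 -2.873
vertex 0.157 3.317 -3.48
vertex -1.565 4.507 -3.425
endloop
endfacet
facet normal -0.570 0.757 0.319
outer loop
vertex -1.565 4.507 -3.425
vertex -1.438 3.971 -1.928
vertex -0.926 4.755 -2.873
endloop
endfacet
facet normal 0.726 0.282 0.627
outer loop
vertex -0.926 4.755 -2.873
vertex -0.355 2.533 -2.535
vertex 0.157 3.317 -3.48
endloop
endfacet
facet normal 0.726 0.282 0.627
outer loop
vertex -1.438 3.971 -1.928
vertex -0.355 2.533 -2.535
vertex -0.926 4.755 -2.873
endloop
endfacet
facet normal 0.679 0.166 -0.715
outer loop
vertex 2.793 2.463 2.774
vertex 2.212 3.329 2.423
vertex 3.013 3.3 3.177
endloop
endfacet
facet normal 0.308 -0.477 0.823
outer loop
vertex 2.793 2.463 2.774
vertex 3.013 3.3 3.177
vertex 0.908 3.011 3.797
endloop
endfacet
facet normal 0.679 0.166 -0.715
outer loop
vertex 3.013 3.3 3.177
vertex 2.212 3.329 2.423
vertex 2.63 4.159 3.013
endloop
endfacet
facet normal 0.235 0.282 0.930
outer loop
vertex 3.013 3.3 3.177
vertex 2.63 4.159 3.013
vertex 0.908 3.011 3.797
endloop
endfacet
facet normal 0.679 0.167 -0.715
outer loop
vertex 2.63 4.159 3.013
vertex 2.212 3.329 2.423
vertex 1.932 4.393 2.405
endloop
endfacet
facet normal -0.249 0.773 0.584
outer loop
vertex 2.63 4.159 3.013
vertex 1.932 4.393 2.405
vertex 0.908 3.011 3.797
endloop
endfacet
facet normal 0.679 0.166 -0.715
outer loop
vertex 1.932 4.393 2.405
vertex 2.212 3.329 2.423
vertex 1.445 3.826 1.811
endloop
endfacet
facet normal -0.781 0.623 0.045
outer loop
vertex 1.932 4.393 2.405
vertex 1.445 3.826 1.811
vertex 0.908 3.011 3.797
endloop
endfacet
facet normal 0.679 0.166 -0.716
outer loop
vertex 1.445 3.826 1.811
vertex 2.212 3.329 2.423
vertex 1.535 2.885 1.678
endloop
endfacet
facet normal -0.958 -0.052 -0.281
outer loop
vertex 1.445 3.826 1.811
vertex 1.535 2.885 1.678
vertex 0.908 3.011 3.797
endloop
endfacet
facet normal 0.679 0.166 -0.715
outer loop
vertex 1.535 2.885 1.678
vertex 2.212 3.329 2.423
vertex 2.135 2.279 2.107
endloop
endfacet
facet normal -0.649 -0.747 -0.148
outer loop
vertex 1.535 2.885 1.678
vertex 2.135 2.279 2.107
vertex 0.908 3.011 3.797
endloop
endfacet
facet normal 0.679 0.166 -0.715
outer loop
vertex 2.135 2.279 2.107
vertex 2.212 3.329 2.423
vertex 2.793 2.463 2.774
endloop
endfacet
facet normal -0.086 -0.935 0.343
outer loop
vertex 2.135 2.279 2.107
vertex 2.793 2.463 2.774
vertex 0.908 3.011 3.797
endloop
endfacet

endsolid


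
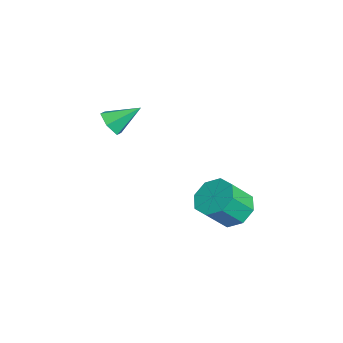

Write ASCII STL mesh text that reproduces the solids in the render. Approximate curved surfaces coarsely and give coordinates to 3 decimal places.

solid 
facet normal -0.287 0.596 -0.750
outer loop
vertex 3.126 3.26 0.864
vertex 2.179 3.029 1.043
vertex 2.801 3.73 1.362
endloop
endfacet
facet normal 0.857 0.510 0.078
outer loop
vertex 3.126 3.26 0.864
vertex 2.801 3.73 1.362
vertex 3.567 2.341 2.019
endloop
endfacet
facet normal 0.857 0.509 0.076
outer loop
vertex 3.567 2.341 2.019
vertex 2.801 3.73 1.362
vertex 3.243 2.812 2.517
endloop
endfacet
facet normal 0.286 -0.596 0.750
outer loop
vertex 3.567 2.341 2.019
vertex 3.243 2.812 2.517
vertex 2.621 2.111 2.197
endloop
endfacet
facet normal -0.287 0.596 -0.750
outer loop
vertex 2.801 3.73 1.362
vertex 2.179 3.029 1.043
vertex 2.113 3.79 1.673
endloop
endfacet
facet normal 0.304 0.799 0.519
outer loop
vertex 2.801 3.73 1.362
vertex 2.113 3.79 1.673
vertex 3.243 2.812 2.517
endloop
endfacet
facet normal 0.303 0.799 0.520
outer loop
vertex 3.243 2.812 2.517
vertex 2.113 3.79 1.673
vertex 2.554 2.871 2.828
endloop
endfacet
facet normal 0.287 -0.597 0.749
outer loop
vertex 3.243 2.812 2.517
vertex 2.554 2.871 2.828
vertex 2.621 2.111 2.197
endloop
endfacet
facet normal -0.286 0.596 -0.750
outer loop
vertex 2.113 3.79 1.673
vertex 2.179 3.029 1.043
vertex 1.463 3.404 1.614
endloop
endfacet
facet normal -0.428 0.620 0.657
outer loop
vertex 2.113 3.79 1.673
vertex 1.463 3.404 1.614
vertex 2.554 2.871 2.828
endloop
endfacet
facet normal -0.428 0.621 0.657
outer loop
vertex 2.554 2.871 2.828
vertex 1.463 3.404 1.614
vertex 1.905 2.486 2.769
endloop
endfacet
facet normal 0.286 -0.597 0.749
outer loop
vertex 2.554 2.871 2.828
vertex 1.905 2.486 2.769
vertex 2.621 2.111 2.197
endloop
endfacet
facet normal -0.286 0.596 -0.750
outer loop
vertex 1.463 3.404 1.614
vertex 2.179 3.029 1.043
vertex 1.233 2.799 1.221
endloop
endfacet
facet normal -0.909 0.079 0.410
outer loop
vertex 1.463 3.404 1.614
vertex 1.233 2.799 1.221
vertex 1.905 2.486 2.769
endloop
endfacet
facet normal -0.908 0.080 0.411
outer loop
vertex 1.905 2.486 2.769
vertex 1.233 2.799 1.221
vertex 1.674 1.88 2.376
endloop
endfacet
facet normal 0.287 -0.596 0.750
outer loop
vertex 1.905 2.486 2.769
vertex 1.674 1.88 2.376
vertex 2.621 2.111 2.197
endloop
endfacet
facet normal -0.286 0.596 -0.750
outer loop
vertex 1.233 2.799 1.221
vertex 2.179 3.029 1.043
vertex 1.557 2.328 0.723
endloop
endfacet
facet normal -0.858 -0.508 -0.077
outer loop
vertex 1.233 2.799 1.221
vertex 1.557 2.328 0.723
vertex 1.674 1.88 2.376
endloop
endfacet
facet normal -0.857 -0.510 -0.078
outer loop
vertex 1.674 1.88 2.376
vertex 1.557 2.328 0.723
vertex 1.999 1.41 1.878
endloop
endfacet
facet normal 0.287 -0.596 0.750
outer loop
vertex 1.674 1.88 2.376
vertex 1.999 1.41 1.878
vertex 2.621 2.111 2.197
endloop
endfacet
facet normal -0.287 0.597 -0.749
outer loop
vertex 1.557 2.328 0.723
vertex 2.179 3.029 1.043
vertex 2.246 2.269 0.412
endloop
endfacet
facet normal -0.303 -0.799 -0.519
outer loop
vertex 1.557 2.328 0.723
vertex 2.246 2.269 0.412
vertex 1.999 1.41 1.878
endloop
endfacet
facet normal -0.304 -0.799 -0.519
outer loop
vertex 1.999 1.41 1.878
vertex 2.246 2.269 0.412
vertex 2.687 1.35 1.567
endloop
endfacet
facet normal 0.287 -0.596 0.750
outer loop
vertex 1.999 1.41 1.878
vertex 2.687 1.35 1.567
vertex 2.621 2.111 2.197
endloop
endfacet
facet normal -0.286 0.597 -0.749
outer loop
vertex 2.246 2.269 0.412
vertex 2.179 3.029 1.043
vertex 2.895 2.654 0.471
endloop
endfacet
facet normal 0.428 -0.621 -0.657
outer loop
vertex 2.246 2.269 0.412
vertex 2.895 2.654 0.471
vertex 2.687 1.35 1.567
endloop
endfacet
facet normal 0.428 -0.621 -0.657
outer loop
vertex 2.687 1.35 1.567
vertex 2.895 2.654 0.471
vertex 3.337 1.736 1.626
endloop
endfacet
facet normal 0.286 -0.596 0.750
outer loop
vertex 2.687 1.35 1.567
vertex 3.337 1.736 1.626
vertex 2.621 2.111 2.197
endloop
endfacet
facet normal -0.287 0.596 -0.750
outer loop
vertex 2.895 2.654 0.471
vertex 2.179 3.029 1.043
vertex 3.126 3.26 0.864
endloop
endfacet
facet normal 0.908 -0.080 -0.411
outer loop
vertex 2.895 2.654 0.471
vertex 3.126 3.26 0.864
vertex 3.337 1.736 1.626
endloop
endfacet
facet normal 0.909 -0.079 -0.410
outer loop
vertex 3.337 1.736 1.626
vertex 3.126 3.26 0.864
vertex 3.567 2.341 2.019
endloop
endfacet
facet normal 0.286 -0.596 0.750
outer loop
vertex 3.337 1.736 1.626
vertex 3.567 2.341 2.019
vertex 2.621 2.111 2.197
endloop
endfacet
facet normal -0.007 -0.820 -0.572
outer loop
vertex -2.033 -1.402 3.007
vertex -2.696 -1.61 3.314
vertex -2.686 -1.176 2.691
endloop
endfacet
facet normal 0.474 0.769 -0.430
outer loop
vertex -2.033 -1.402 3.007
vertex -2.686 -1.176 2.691
vertex -2.684 -0.33 4.206
endloop
endfacet
facet normal -0.007 -0.820 -0.572
outer loop
vertex -2.686 -1.176 2.691
vertex -2.696 -1.61 3.314
vertex -3.349 -1.384 2.998
endloop
endfacet
facet normal -0.447 0.781 -0.436
outer loop
vertex -2.686 -1.176 2.691
vertex -3.349 -1.384 2.998
vertex -2.684 -0.33 4.206
endloop
endfacet
facet normal -0.008 -0.821 -0.571
outer loop
vertex -3.349 -1.384 2.998
vertex -2.696 -1.61 3.314
vertex -3.359 -1.818 3.622
endloop
endfacet
facet normal -0.918 0.332 0.216
outer loop
vertex -3.349 -1.384 2.998
vertex -3.359 -1.818 3.622
vertex -2.684 -0.33 4.206
endloop
endfacet
facet normal -0.008 -0.821 -0.571
outer loop
vertex -3.359 -1.818 3.622
vertex -2.696 -1.61 3.314
vertex -2.706 -2.044 3.938
endloop
endfacet
facet normal -0.468 -0.131 0.874
outer loop
vertex -3.359 -1.818 3.622
vertex -2.706 -2.044 3.938
vertex -2.684 -0.33 4.206
endloop
endfacet
facet normal -0.008 -0.821 -0.571
outer loop
vertex -2.706 -2.044 3.938
vertex -2.696 -1.61 3.314
vertex -2.043 -1.836 3.63
endloop
endfacet
facet normal 0.454 -0.143 0.880
outer loop
vertex -2.706 -2.044 3.938
vertex -2.043 -1.836 3.63
vertex -2.684 -0.33 4.206
endloop
endfacet
facet normal -0.007 -0.820 -0.572
outer loop
vertex -2.043 -1.836 3.63
vertex -2.696 -1.61 3.314
vertex -2.033 -1.402 3.007
endloop
endfacet
facet normal 0.924 0.306 0.228
outer loop
vertex -2.043 -1.836 3.63
vertex -2.033 -1.402 3.007
vertex -2.684 -0.33 4.206
endloop
endfacet

endsolid


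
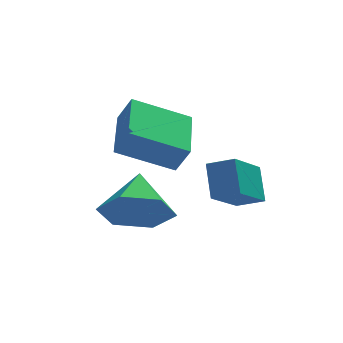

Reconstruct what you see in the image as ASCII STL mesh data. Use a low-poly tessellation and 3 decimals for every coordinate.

solid 
facet normal -0.907 0.016 0.422
outer loop
vertex -0.623 0.572 4.311
vertex -0.381 2.401 4.764
vertex -1.005 0.828 3.48
endloop
endfacet
facet normal -0.127 -0.963 -0.238
outer loop
vertex 0.681 0.799 2.696
vertex -0.623 0.572 4.311
vertex -1.005 0.828 3.48
endloop
endfacet
facet normal -0.907 0.016 0.422
outer loop
vertex -1.005 0.828 3.48
vertex -0.381 2.401 4.764
vertex -0.763 2.657 3.933
endloop
endfacet
facet normal -0.402 0.270 -0.875
outer loop
vertex -0.763 2.657 3.933
vertex 0.681 0.799 2.696
vertex -1.005 0.828 3.48
endloop
endfacet
facet normal 0.402 -0.270 0.875
outer loop
vertex -0.623 0.572 4.311
vertex 1.305 2.372 3.98
vertex -0.381 2.401 4.764
endloop
endfacet
facet normal -0.127 -0.963 -0.238
outer loop
vertex 1.063 0.543 3.527
vertex -0.623 0.572 4.311
vertex 0.681 0.799 2.696
endloop
endfacet
facet normal 0.402 -0.270 0.875
outer loop
vertex 1.063 0.543 3.527
vertex 1.305 2.372 3.98
vertex -0.623 0.572 4.311
endloop
endfacet
facet normal 0.127 0.963 0.238
outer loop
vertex -0.381 2.401 4.764
vertex 1.305 2.372 3.98
vertex -0.763 2.657 3.933
endloop
endfacet
facet normal -0.402 0.270 -0.875
outer loop
vertex 0.923 2.628 3.149
vertex 0.681 0.799 2.696
vertex -0.763 2.657 3.933
endloop
endfacet
facet normal 0.127 0.963 0.238
outer loop
vertex -0.763 2.657 3.933
vertex 1.305 2.372 3.98
vertex 0.923 2.628 3.149
endloop
endfacet
facet normal 0.907 -0.016 -0.422
outer loop
vertex 0.923 2.628 3.149
vertex 1.063 0.543 3.527
vertex 0.681 0.799 2.696
endloop
endfacet
facet normal 0.907 -0.016 -0.422
outer loop
vertex 1.305 2.372 3.98
vertex 1.063 0.543 3.527
vertex 0.923 2.628 3.149
endloop
endfacet
facet normal -0.130 -0.848 -0.514
outer loop
vertex 0.518 -1.133 1.987
vertex -0.55 -1.052 2.124
vertex -0.08 -0.601 1.262
endloop
endfacet
facet normal 0.770 0.609 -0.188
outer loop
vertex 0.518 -1.133 1.987
vertex -0.08 -0.601 1.262
vertex -0.35 0.252 2.916
endloop
endfacet
facet normal -0.129 -0.848 -0.514
outer loop
vertex -0.08 -0.601 1.262
vertex -0.55 -1.052 2.124
vertex -1.149 -0.521 1.399
endloop
endfacet
facet normal 0.008 0.889 -0.457
outer loop
vertex -0.08 -0.601 1.262
vertex -1.149 -0.521 1.399
vertex -0.35 0.252 2.916
endloop
endfacet
facet normal -0.129 -0.848 -0.514
outer loop
vertex -1.149 -0.521 1.399
vertex -0.55 -1.052 2.124
vertex -1.618 -0.972 2.26
endloop
endfacet
facet normal -0.694 0.720 -0.001
outer loop
vertex -1.149 -0.521 1.399
vertex -1.618 -0.972 2.26
vertex -0.35 0.252 2.916
endloop
endfacet
facet normal -0.129 -0.847 -0.515
outer loop
vertex -1.618 -0.972 2.26
vertex -0.55 -1.052 2.124
vertex -1.019 -1.504 2.985
endloop
endfacet
facet normal -0.635 0.270 0.723
outer loop
vertex -1.618 -0.972 2.26
vertex -1.019 -1.504 2.985
vertex -0.35 0.252 2.916
endloop
endfacet
facet normal -0.130 -0.847 -0.515
outer loop
vertex -1.019 -1.504 2.985
vertex -0.55 -1.052 2.124
vertex 0.049 -1.584 2.848
endloop
endfacet
facet normal 0.127 -0.009 0.992
outer loop
vertex -1.019 -1.504 2.985
vertex 0.049 -1.584 2.848
vertex -0.35 0.252 2.916
endloop
endfacet
facet normal -0.130 -0.847 -0.515
outer loop
vertex 0.049 -1.584 2.848
vertex -0.55 -1.052 2.124
vertex 0.518 -1.133 1.987
endloop
endfacet
facet normal 0.829 0.160 0.536
outer loop
vertex 0.049 -1.584 2.848
vertex 0.518 -1.133 1.987
vertex -0.35 0.252 2.916
endloop
endfacet
facet normal -0.515 -0.652 0.556
outer loop
vertex 2.06 -0.986 3.967
vertex 1.332 -0.674 3.658
vertex 2.098 -1.776 3.077
endloop
endfacet
facet normal 0.856 -0.368 0.363
outer loop
vertex 2.928 -0.726 2.182
vertex 2.06 -0.986 3.967
vertex 2.098 -1.776 3.077
endloop
endfacet
facet normal -0.515 -0.652 0.556
outer loop
vertex 2.098 -1.776 3.077
vertex 1.332 -0.674 3.658
vertex 1.371 -1.464 2.769
endloop
endfacet
facet normal 0.032 -0.663 -0.748
outer loop
vertex 1.371 -1.464 2.769
vertex 2.928 -0.726 2.182
vertex 2.098 -1.776 3.077
endloop
endfacet
facet normal -0.033 0.663 0.748
outer loop
vertex 2.06 -0.986 3.967
vertex 2.162 0.376 2.763
vertex 1.332 -0.674 3.658
endloop
endfacet
facet normal 0.857 -0.366 0.363
outer loop
vertex 2.889 0.064 3.071
vertex 2.06 -0.986 3.967
vertex 2.928 -0.726 2.182
endloop
endfacet
facet normal -0.032 0.663 0.748
outer loop
vertex 2.889 0.064 3.071
vertex 2.162 0.376 2.763
vertex 2.06 -0.986 3.967
endloop
endfacet
facet normal -0.856 0.367 -0.364
outer loop
vertex 1.332 -0.674 3.658
vertex 2.162 0.376 2.763
vertex 1.371 -1.464 2.769
endloop
endfacet
facet normal 0.033 -0.664 -0.747
outer loop
vertex 2.2 -0.414 1.873
vertex 2.928 -0.726 2.182
vertex 1.371 -1.464 2.769
endloop
endfacet
facet normal -0.857 0.367 -0.362
outer loop
vertex 1.371 -1.464 2.769
vertex 2.162 0.376 2.763
vertex 2.2 -0.414 1.873
endloop
endfacet
facet normal 0.515 0.652 -0.556
outer loop
vertex 2.2 -0.414 1.873
vertex 2.889 0.064 3.071
vertex 2.928 -0.726 2.182
endloop
endfacet
facet normal 0.515 0.652 -0.556
outer loop
vertex 2.162 0.376 2.763
vertex 2.889 0.064 3.071
vertex 2.2 -0.414 1.873
endloop
endfacet

endsolid
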